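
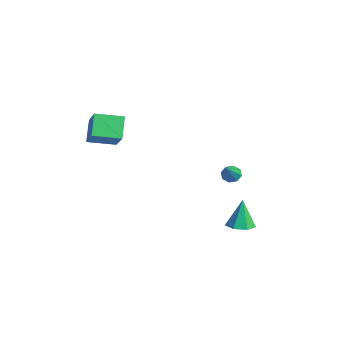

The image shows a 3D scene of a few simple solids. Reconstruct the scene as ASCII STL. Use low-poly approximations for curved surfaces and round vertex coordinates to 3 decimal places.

solid 
facet normal -0.749 0.104 -0.654
outer loop
vertex -4.397 -4.213 3.825
vertex -3.932 -2.7 3.533
vertex -3.509 -4.697 2.731
endloop
endfacet
facet normal -0.289 -0.940 0.181
outer loop
vertex -2.048 -4.9 4.007
vertex -4.397 -4.213 3.825
vertex -3.509 -4.697 2.731
endloop
endfacet
facet normal -0.749 0.104 -0.654
outer loop
vertex -3.509 -4.697 2.731
vertex -3.932 -2.7 3.533
vertex -3.044 -3.184 2.439
endloop
endfacet
facet normal 0.596 -0.325 -0.734
outer loop
vertex -3.044 -3.184 2.439
vertex -2.048 -4.9 4.007
vertex -3.509 -4.697 2.731
endloop
endfacet
facet normal -0.596 0.325 0.734
outer loop
vertex -4.397 -4.213 3.825
vertex -2.471 -2.903 4.809
vertex -3.932 -2.7 3.533
endloop
endfacet
facet normal -0.289 -0.940 0.181
outer loop
vertex -2.936 -4.416 5.101
vertex -4.397 -4.213 3.825
vertex -2.048 -4.9 4.007
endloop
endfacet
facet normal -0.596 0.325 0.734
outer loop
vertex -2.936 -4.416 5.101
vertex -2.471 -2.903 4.809
vertex -4.397 -4.213 3.825
endloop
endfacet
facet normal 0.289 0.940 -0.181
outer loop
vertex -3.932 -2.7 3.533
vertex -2.471 -2.903 4.809
vertex -3.044 -3.184 2.439
endloop
endfacet
facet normal 0.596 -0.325 -0.734
outer loop
vertex -1.583 -3.387 3.715
vertex -2.048 -4.9 4.007
vertex -3.044 -3.184 2.439
endloop
endfacet
facet normal 0.289 0.940 -0.181
outer loop
vertex -3.044 -3.184 2.439
vertex -2.471 -2.903 4.809
vertex -1.583 -3.387 3.715
endloop
endfacet
facet normal 0.749 -0.104 0.654
outer loop
vertex -1.583 -3.387 3.715
vertex -2.936 -4.416 5.101
vertex -2.048 -4.9 4.007
endloop
endfacet
facet normal 0.749 -0.104 0.654
outer loop
vertex -2.471 -2.903 4.809
vertex -2.936 -4.416 5.101
vertex -1.583 -3.387 3.715
endloop
endfacet
facet normal -0.593 0.436 -0.677
outer loop
vertex -2.485 3.56 -1.594
vertex -2.957 3.425 -1.267
vertex -2.587 3.884 -1.296
endloop
endfacet
facet normal 0.906 0.404 -0.129
outer loop
vertex -2.485 3.56 -1.594
vertex -2.587 3.884 -1.296
vertex -1.823 2.595 0.027
endloop
endfacet
facet normal -0.593 0.436 -0.677
outer loop
vertex -2.587 3.884 -1.296
vertex -2.957 3.425 -1.267
vertex -2.906 3.939 -0.981
endloop
endfacet
facet normal 0.534 0.739 0.412
outer loop
vertex -2.587 3.884 -1.296
vertex -2.906 3.939 -0.981
vertex -1.823 2.595 0.027
endloop
endfacet
facet normal -0.593 0.436 -0.678
outer loop
vertex -2.906 3.939 -0.981
vertex -2.957 3.425 -1.267
vertex -3.255 3.693 -0.834
endloop
endfacet
facet normal -0.056 0.570 0.820
outer loop
vertex -2.906 3.939 -0.981
vertex -3.255 3.693 -0.834
vertex -1.823 2.595 0.027
endloop
endfacet
facet normal -0.594 0.434 -0.677
outer loop
vertex -3.255 3.693 -0.834
vertex -2.957 3.425 -1.267
vertex -3.429 3.291 -0.939
endloop
endfacet
facet normal -0.516 -0.001 0.857
outer loop
vertex -3.255 3.693 -0.834
vertex -3.429 3.291 -0.939
vertex -1.823 2.595 0.027
endloop
endfacet
facet normal -0.594 0.435 -0.677
outer loop
vertex -3.429 3.291 -0.939
vertex -2.957 3.425 -1.267
vertex -3.327 2.967 -1.237
endloop
endfacet
facet normal -0.580 -0.643 0.501
outer loop
vertex -3.429 3.291 -0.939
vertex -3.327 2.967 -1.237
vertex -1.823 2.595 0.027
endloop
endfacet
facet normal -0.593 0.435 -0.678
outer loop
vertex -3.327 2.967 -1.237
vertex -2.957 3.425 -1.267
vertex -3.008 2.911 -1.552
endloop
endfacet
facet normal -0.209 -0.977 -0.038
outer loop
vertex -3.327 2.967 -1.237
vertex -3.008 2.911 -1.552
vertex -1.823 2.595 0.027
endloop
endfacet
facet normal -0.594 0.435 -0.677
outer loop
vertex -3.008 2.911 -1.552
vertex -2.957 3.425 -1.267
vertex -2.659 3.157 -1.7
endloop
endfacet
facet normal 0.381 -0.809 -0.448
outer loop
vertex -3.008 2.911 -1.552
vertex -2.659 3.157 -1.7
vertex -1.823 2.595 0.027
endloop
endfacet
facet normal -0.594 0.434 -0.677
outer loop
vertex -2.659 3.157 -1.7
vertex -2.957 3.425 -1.267
vertex -2.485 3.56 -1.594
endloop
endfacet
facet normal 0.842 -0.236 -0.485
outer loop
vertex -2.659 3.157 -1.7
vertex -2.485 3.56 -1.594
vertex -1.823 2.595 0.027
endloop
endfacet
facet normal 0.159 -0.134 -0.978
outer loop
vertex 1.39 2.949 -2.819
vertex 0.879 2.283 -2.811
vertex 0.687 3.088 -2.952
endloop
endfacet
facet normal 0.131 0.946 0.296
outer loop
vertex 1.39 2.949 -2.819
vertex 0.687 3.088 -2.952
vertex 0.601 2.517 -1.089
endloop
endfacet
facet normal 0.157 -0.134 -0.978
outer loop
vertex 0.687 3.088 -2.952
vertex 0.879 2.283 -2.811
vertex 0.128 2.621 -2.978
endloop
endfacet
facet normal -0.634 0.747 0.200
outer loop
vertex 0.687 3.088 -2.952
vertex 0.128 2.621 -2.978
vertex 0.601 2.517 -1.089
endloop
endfacet
facet normal 0.158 -0.133 -0.979
outer loop
vertex 0.128 2.621 -2.978
vertex 0.879 2.283 -2.811
vertex 0.135 1.899 -2.879
endloop
endfacet
facet normal -0.969 0.024 0.244
outer loop
vertex 0.128 2.621 -2.978
vertex 0.135 1.899 -2.879
vertex 0.601 2.517 -1.089
endloop
endfacet
facet normal 0.159 -0.134 -0.978
outer loop
vertex 0.135 1.899 -2.879
vertex 0.879 2.283 -2.811
vertex 0.701 1.466 -2.728
endloop
endfacet
facet normal -0.622 -0.676 0.395
outer loop
vertex 0.135 1.899 -2.879
vertex 0.701 1.466 -2.728
vertex 0.601 2.517 -1.089
endloop
endfacet
facet normal 0.158 -0.134 -0.978
outer loop
vertex 0.701 1.466 -2.728
vertex 0.879 2.283 -2.811
vertex 1.402 1.648 -2.64
endloop
endfacet
facet normal 0.147 -0.829 0.540
outer loop
vertex 0.701 1.466 -2.728
vertex 1.402 1.648 -2.64
vertex 0.601 2.517 -1.089
endloop
endfacet
facet normal 0.157 -0.134 -0.978
outer loop
vertex 1.402 1.648 -2.64
vertex 0.879 2.283 -2.811
vertex 1.708 2.308 -2.681
endloop
endfacet
facet normal 0.759 -0.316 0.569
outer loop
vertex 1.402 1.648 -2.64
vertex 1.708 2.308 -2.681
vertex 0.601 2.517 -1.089
endloop
endfacet
facet normal 0.157 -0.133 -0.979
outer loop
vertex 1.708 2.308 -2.681
vertex 0.879 2.283 -2.811
vertex 1.39 2.949 -2.819
endloop
endfacet
facet normal 0.752 0.472 0.461
outer loop
vertex 1.708 2.308 -2.681
vertex 1.39 2.949 -2.819
vertex 0.601 2.517 -1.089
endloop
endfacet

endsolid


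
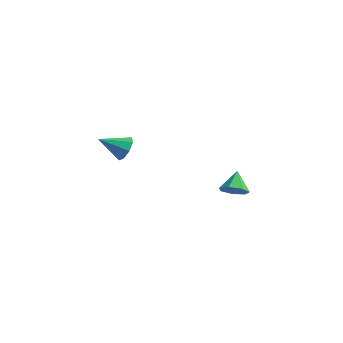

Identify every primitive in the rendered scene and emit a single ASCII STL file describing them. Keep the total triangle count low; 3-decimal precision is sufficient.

solid 
facet normal 0.333 -0.728 -0.599
outer loop
vertex 4.596 -1.888 -3.381
vertex 3.98 -1.731 -3.915
vertex 4.742 -1.401 -3.892
endloop
endfacet
facet normal 0.637 0.459 0.619
outer loop
vertex 4.596 -1.888 -3.381
vertex 4.742 -1.401 -3.892
vertex 3.54 -0.769 -3.125
endloop
endfacet
facet normal 0.333 -0.728 -0.599
outer loop
vertex 4.742 -1.401 -3.892
vertex 3.98 -1.731 -3.915
vertex 4.314 -1.163 -4.42
endloop
endfacet
facet normal 0.472 0.881 0.014
outer loop
vertex 4.742 -1.401 -3.892
vertex 4.314 -1.163 -4.42
vertex 3.54 -0.769 -3.125
endloop
endfacet
facet normal 0.334 -0.728 -0.598
outer loop
vertex 4.314 -1.163 -4.42
vertex 3.98 -1.731 -3.915
vertex 3.635 -1.353 -4.568
endloop
endfacet
facet normal -0.172 0.909 -0.379
outer loop
vertex 4.314 -1.163 -4.42
vertex 3.635 -1.353 -4.568
vertex 3.54 -0.769 -3.125
endloop
endfacet
facet normal 0.333 -0.729 -0.598
outer loop
vertex 3.635 -1.353 -4.568
vertex 3.98 -1.731 -3.915
vertex 3.216 -1.827 -4.224
endloop
endfacet
facet normal -0.810 0.523 -0.265
outer loop
vertex 3.635 -1.353 -4.568
vertex 3.216 -1.827 -4.224
vertex 3.54 -0.769 -3.125
endloop
endfacet
facet normal 0.333 -0.729 -0.598
outer loop
vertex 3.216 -1.827 -4.224
vertex 3.98 -1.731 -3.915
vertex 3.372 -2.229 -3.647
endloop
endfacet
facet normal -0.963 0.014 0.270
outer loop
vertex 3.216 -1.827 -4.224
vertex 3.372 -2.229 -3.647
vertex 3.54 -0.769 -3.125
endloop
endfacet
facet normal 0.333 -0.729 -0.598
outer loop
vertex 3.372 -2.229 -3.647
vertex 3.98 -1.731 -3.915
vertex 3.986 -2.256 -3.272
endloop
endfacet
facet normal -0.514 -0.236 0.825
outer loop
vertex 3.372 -2.229 -3.647
vertex 3.986 -2.256 -3.272
vertex 3.54 -0.769 -3.125
endloop
endfacet
facet normal 0.333 -0.729 -0.598
outer loop
vertex 3.986 -2.256 -3.272
vertex 3.98 -1.731 -3.915
vertex 4.596 -1.888 -3.381
endloop
endfacet
facet normal 0.198 -0.038 0.980
outer loop
vertex 3.986 -2.256 -3.272
vertex 4.596 -1.888 -3.381
vertex 3.54 -0.769 -3.125
endloop
endfacet
facet normal 0.692 0.525 -0.497
outer loop
vertex -2.438 -2.232 -3.198
vertex -3.036 -1.776 -3.549
vertex -2.583 -1.717 -2.856
endloop
endfacet
facet normal 0.338 -0.453 0.825
outer loop
vertex -2.438 -2.232 -3.198
vertex -2.583 -1.717 -2.856
vertex -4.204 -2.664 -2.711
endloop
endfacet
facet normal 0.691 0.525 -0.496
outer loop
vertex -2.583 -1.717 -2.856
vertex -3.036 -1.776 -3.549
vertex -2.994 -1.237 -2.92
endloop
endfacet
facet normal 0.008 0.139 0.990
outer loop
vertex -2.583 -1.717 -2.856
vertex -2.994 -1.237 -2.92
vertex -4.204 -2.664 -2.711
endloop
endfacet
facet normal 0.692 0.524 -0.496
outer loop
vertex -2.994 -1.237 -2.92
vertex -3.036 -1.776 -3.549
vertex -3.429 -1.072 -3.353
endloop
endfacet
facet normal -0.495 0.521 0.695
outer loop
vertex -2.994 -1.237 -2.92
vertex -3.429 -1.072 -3.353
vertex -4.204 -2.664 -2.711
endloop
endfacet
facet normal 0.691 0.524 -0.497
outer loop
vertex -3.429 -1.072 -3.353
vertex -3.036 -1.776 -3.549
vertex -3.634 -1.321 -3.901
endloop
endfacet
facet normal -0.875 0.471 0.113
outer loop
vertex -3.429 -1.072 -3.353
vertex -3.634 -1.321 -3.901
vertex -4.204 -2.664 -2.711
endloop
endfacet
facet normal 0.692 0.525 -0.496
outer loop
vertex -3.634 -1.321 -3.901
vertex -3.036 -1.776 -3.549
vertex -3.488 -1.836 -4.243
endloop
endfacet
facet normal -0.909 0.018 -0.415
outer loop
vertex -3.634 -1.321 -3.901
vertex -3.488 -1.836 -4.243
vertex -4.204 -2.664 -2.711
endloop
endfacet
facet normal 0.692 0.525 -0.496
outer loop
vertex -3.488 -1.836 -4.243
vertex -3.036 -1.776 -3.549
vertex -3.078 -2.316 -4.179
endloop
endfacet
facet normal -0.579 -0.572 -0.580
outer loop
vertex -3.488 -1.836 -4.243
vertex -3.078 -2.316 -4.179
vertex -4.204 -2.664 -2.711
endloop
endfacet
facet normal 0.691 0.526 -0.497
outer loop
vertex -3.078 -2.316 -4.179
vertex -3.036 -1.776 -3.549
vertex -2.642 -2.48 -3.746
endloop
endfacet
facet normal -0.076 -0.955 -0.285
outer loop
vertex -3.078 -2.316 -4.179
vertex -2.642 -2.48 -3.746
vertex -4.204 -2.664 -2.711
endloop
endfacet
facet normal 0.692 0.526 -0.495
outer loop
vertex -2.642 -2.48 -3.746
vertex -3.036 -1.776 -3.549
vertex -2.438 -2.232 -3.198
endloop
endfacet
facet normal 0.303 -0.905 0.297
outer loop
vertex -2.642 -2.48 -3.746
vertex -2.438 -2.232 -3.198
vertex -4.204 -2.664 -2.711
endloop
endfacet

endsolid


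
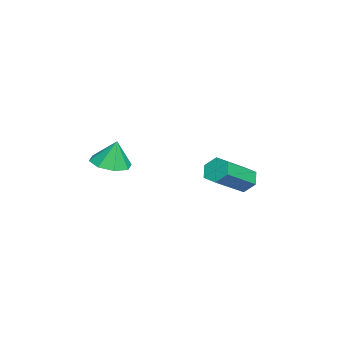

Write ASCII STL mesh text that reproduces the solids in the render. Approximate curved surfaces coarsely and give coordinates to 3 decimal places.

solid 
facet normal -0.014 -0.235 -0.972
outer loop
vertex 4.308 -0.79 -0.319
vertex 3.471 -0.44 -0.392
vertex 4.316 -0.113 -0.483
endloop
endfacet
facet normal 0.843 0.117 0.525
outer loop
vertex 4.308 -0.79 -0.319
vertex 4.316 -0.113 -0.483
vertex 3.489 -0.14 0.852
endloop
endfacet
facet normal -0.014 -0.234 -0.972
outer loop
vertex 4.316 -0.113 -0.483
vertex 3.471 -0.44 -0.392
vertex 3.829 0.373 -0.593
endloop
endfacet
facet normal 0.605 0.695 0.389
outer loop
vertex 4.316 -0.113 -0.483
vertex 3.829 0.373 -0.593
vertex 3.489 -0.14 0.852
endloop
endfacet
facet normal -0.014 -0.234 -0.972
outer loop
vertex 3.829 0.373 -0.593
vertex 3.471 -0.44 -0.392
vertex 3.132 0.382 -0.585
endloop
endfacet
facet normal 0.016 0.941 0.338
outer loop
vertex 3.829 0.373 -0.593
vertex 3.132 0.382 -0.585
vertex 3.489 -0.14 0.852
endloop
endfacet
facet normal -0.013 -0.234 -0.972
outer loop
vertex 3.132 0.382 -0.585
vertex 3.471 -0.44 -0.392
vertex 2.635 -0.09 -0.465
endloop
endfacet
facet normal -0.578 0.711 0.402
outer loop
vertex 3.132 0.382 -0.585
vertex 2.635 -0.09 -0.465
vertex 3.489 -0.14 0.852
endloop
endfacet
facet normal -0.013 -0.234 -0.972
outer loop
vertex 2.635 -0.09 -0.465
vertex 3.471 -0.44 -0.392
vertex 2.627 -0.767 -0.302
endloop
endfacet
facet normal -0.828 0.140 0.542
outer loop
vertex 2.635 -0.09 -0.465
vertex 2.627 -0.767 -0.302
vertex 3.489 -0.14 0.852
endloop
endfacet
facet normal -0.013 -0.234 -0.972
outer loop
vertex 2.627 -0.767 -0.302
vertex 3.471 -0.44 -0.392
vertex 3.114 -1.252 -0.192
endloop
endfacet
facet normal -0.590 -0.438 0.678
outer loop
vertex 2.627 -0.767 -0.302
vertex 3.114 -1.252 -0.192
vertex 3.489 -0.14 0.852
endloop
endfacet
facet normal -0.013 -0.234 -0.972
outer loop
vertex 3.114 -1.252 -0.192
vertex 3.471 -0.44 -0.392
vertex 3.811 -1.262 -0.199
endloop
endfacet
facet normal -0.002 -0.684 0.729
outer loop
vertex 3.114 -1.252 -0.192
vertex 3.811 -1.262 -0.199
vertex 3.489 -0.14 0.852
endloop
endfacet
facet normal -0.013 -0.234 -0.972
outer loop
vertex 3.811 -1.262 -0.199
vertex 3.471 -0.44 -0.392
vertex 4.308 -0.79 -0.319
endloop
endfacet
facet normal 0.592 -0.454 0.666
outer loop
vertex 3.811 -1.262 -0.199
vertex 4.308 -0.79 -0.319
vertex 3.489 -0.14 0.852
endloop
endfacet
facet normal -0.676 0.501 -0.541
outer loop
vertex -1.873 4.468 -4.146
vertex -2.346 4.428 -3.592
vertex -1.888 4.994 -3.64
endloop
endfacet
facet normal 0.737 0.479 -0.477
outer loop
vertex -1.873 4.468 -4.146
vertex -1.888 4.994 -3.64
vertex -0.42 3.392 -2.982
endloop
endfacet
facet normal 0.737 0.479 -0.477
outer loop
vertex -0.42 3.392 -2.982
vertex -1.888 4.994 -3.64
vertex -0.435 3.918 -2.477
endloop
endfacet
facet normal 0.675 -0.501 0.542
outer loop
vertex -0.42 3.392 -2.982
vertex -0.435 3.918 -2.477
vertex -0.894 3.352 -2.428
endloop
endfacet
facet normal -0.676 0.501 -0.541
outer loop
vertex -1.888 4.994 -3.64
vertex -2.346 4.428 -3.592
vertex -2.361 4.954 -3.086
endloop
endfacet
facet normal 0.350 0.864 0.362
outer loop
vertex -1.888 4.994 -3.64
vertex -2.361 4.954 -3.086
vertex -0.435 3.918 -2.477
endloop
endfacet
facet normal 0.350 0.864 0.362
outer loop
vertex -0.435 3.918 -2.477
vertex -2.361 4.954 -3.086
vertex -0.909 3.878 -1.922
endloop
endfacet
facet normal 0.676 -0.501 0.541
outer loop
vertex -0.435 3.918 -2.477
vertex -0.909 3.878 -1.922
vertex -0.894 3.352 -2.428
endloop
endfacet
facet normal -0.675 0.501 -0.541
outer loop
vertex -2.361 4.954 -3.086
vertex -2.346 4.428 -3.592
vertex -2.82 4.388 -3.038
endloop
endfacet
facet normal -0.387 0.385 0.838
outer loop
vertex -2.361 4.954 -3.086
vertex -2.82 4.388 -3.038
vertex -0.909 3.878 -1.922
endloop
endfacet
facet normal -0.387 0.384 0.838
outer loop
vertex -0.909 3.878 -1.922
vertex -2.82 4.388 -3.038
vertex -1.367 3.312 -1.874
endloop
endfacet
facet normal 0.676 -0.501 0.541
outer loop
vertex -0.909 3.878 -1.922
vertex -1.367 3.312 -1.874
vertex -0.894 3.352 -2.428
endloop
endfacet
facet normal -0.675 0.501 -0.542
outer loop
vertex -2.82 4.388 -3.038
vertex -2.346 4.428 -3.592
vertex -2.805 3.862 -3.543
endloop
endfacet
facet normal -0.737 -0.479 0.477
outer loop
vertex -2.82 4.388 -3.038
vertex -2.805 3.862 -3.543
vertex -1.367 3.312 -1.874
endloop
endfacet
facet normal -0.737 -0.480 0.477
outer loop
vertex -1.367 3.312 -1.874
vertex -2.805 3.862 -3.543
vertex -1.352 2.786 -2.38
endloop
endfacet
facet normal 0.676 -0.501 0.541
outer loop
vertex -1.367 3.312 -1.874
vertex -1.352 2.786 -2.38
vertex -0.894 3.352 -2.428
endloop
endfacet
facet normal -0.676 0.501 -0.541
outer loop
vertex -2.805 3.862 -3.543
vertex -2.346 4.428 -3.592
vertex -2.331 3.902 -4.098
endloop
endfacet
facet normal -0.350 -0.864 -0.362
outer loop
vertex -2.805 3.862 -3.543
vertex -2.331 3.902 -4.098
vertex -1.352 2.786 -2.38
endloop
endfacet
facet normal -0.350 -0.864 -0.362
outer loop
vertex -1.352 2.786 -2.38
vertex -2.331 3.902 -4.098
vertex -0.879 2.826 -2.934
endloop
endfacet
facet normal 0.676 -0.501 0.541
outer loop
vertex -1.352 2.786 -2.38
vertex -0.879 2.826 -2.934
vertex -0.894 3.352 -2.428
endloop
endfacet
facet normal -0.676 0.501 -0.541
outer loop
vertex -2.331 3.902 -4.098
vertex -2.346 4.428 -3.592
vertex -1.873 4.468 -4.146
endloop
endfacet
facet normal 0.387 -0.384 -0.838
outer loop
vertex -2.331 3.902 -4.098
vertex -1.873 4.468 -4.146
vertex -0.879 2.826 -2.934
endloop
endfacet
facet normal 0.387 -0.385 -0.838
outer loop
vertex -0.879 2.826 -2.934
vertex -1.873 4.468 -4.146
vertex -0.42 3.392 -2.982
endloop
endfacet
facet normal 0.675 -0.501 0.541
outer loop
vertex -0.879 2.826 -2.934
vertex -0.42 3.392 -2.982
vertex -0.894 3.352 -2.428
endloop
endfacet

endsolid


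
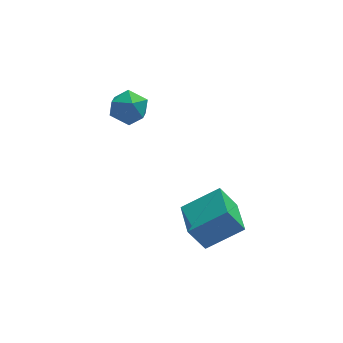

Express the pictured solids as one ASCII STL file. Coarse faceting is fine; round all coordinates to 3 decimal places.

solid 
facet normal -0.938 0.331 0.103
outer loop
vertex -3.268 1.999 0.654
vertex -3.208 1.974 1.282
vertex -3.056 2.501 0.971
endloop
endfacet
facet normal -0.643 0.584 -0.495
outer loop
vertex -3.268 1.999 0.654
vertex -3.056 2.501 0.971
vertex -2.786 2.335 0.425
endloop
endfacet
facet normal -0.444 0.026 -0.896
outer loop
vertex -3.268 1.999 0.654
vertex -2.786 2.335 0.425
vertex -2.771 1.705 0.399
endloop
endfacet
facet normal -0.616 -0.570 -0.544
outer loop
vertex -3.268 1.999 0.654
vertex -2.771 1.705 0.399
vertex -3.032 1.482 0.928
endloop
endfacet
facet normal -0.921 -0.382 0.073
outer loop
vertex -3.268 1.999 0.654
vertex -3.032 1.482 0.928
vertex -3.208 1.974 1.282
endloop
endfacet
facet normal -0.055 0.947 -0.315
outer loop
vertex -2.786 2.335 0.425
vertex -3.056 2.501 0.971
vertex -2.428 2.518 0.912
endloop
endfacet
facet normal -0.533 0.539 0.652
outer loop
vertex -3.056 2.501 0.971
vertex -3.208 1.974 1.282
vertex -2.689 2.295 1.441
endloop
endfacet
facet normal -0.507 -0.616 0.604
outer loop
vertex -3.208 1.974 1.282
vertex -3.032 1.482 0.928
vertex -2.674 1.665 1.415
endloop
endfacet
facet normal -0.012 -0.919 -0.393
outer loop
vertex -3.032 1.482 0.928
vertex -2.771 1.705 0.399
vertex -2.404 1.499 0.869
endloop
endfacet
facet normal 0.266 0.046 -0.963
outer loop
vertex -2.771 1.705 0.399
vertex -2.786 2.335 0.425
vertex -2.252 2.026 0.558
endloop
endfacet
facet normal 0.616 0.570 0.544
outer loop
vertex -2.192 2.001 1.186
vertex -2.428 2.518 0.912
vertex -2.689 2.295 1.441
endloop
endfacet
facet normal 0.444 -0.026 0.896
outer loop
vertex -2.192 2.001 1.186
vertex -2.689 2.295 1.441
vertex -2.674 1.665 1.415
endloop
endfacet
facet normal 0.643 -0.584 0.495
outer loop
vertex -2.192 2.001 1.186
vertex -2.674 1.665 1.415
vertex -2.404 1.499 0.869
endloop
endfacet
facet normal 0.938 -0.331 -0.103
outer loop
vertex -2.192 2.001 1.186
vertex -2.404 1.499 0.869
vertex -2.252 2.026 0.558
endloop
endfacet
facet normal 0.921 0.382 -0.073
outer loop
vertex -2.192 2.001 1.186
vertex -2.252 2.026 0.558
vertex -2.428 2.518 0.912
endloop
endfacet
facet normal 0.012 0.919 0.393
outer loop
vertex -2.689 2.295 1.441
vertex -2.428 2.518 0.912
vertex -3.056 2.501 0.971
endloop
endfacet
facet normal -0.266 -0.046 0.963
outer loop
vertex -2.674 1.665 1.415
vertex -2.689 2.295 1.441
vertex -3.208 1.974 1.282
endloop
endfacet
facet normal 0.055 -0.947 0.315
outer loop
vertex -2.404 1.499 0.869
vertex -2.674 1.665 1.415
vertex -3.032 1.482 0.928
endloop
endfacet
facet normal 0.533 -0.539 -0.652
outer loop
vertex -2.252 2.026 0.558
vertex -2.404 1.499 0.869
vertex -2.771 1.705 0.399
endloop
endfacet
facet normal 0.507 0.616 -0.604
outer loop
vertex -2.428 2.518 0.912
vertex -2.252 2.026 0.558
vertex -2.786 2.335 0.425
endloop
endfacet
facet normal -0.512 0.089 0.854
outer loop
vertex -0.422 -0.696 -1.649
vertex -0.404 0.488 -1.762
vertex -1.547 -0.743 -2.318
endloop
endfacet
facet normal -0.015 -0.995 0.094
outer loop
vertex -1.056 -0.828 -3.138
vertex -0.422 -0.696 -1.649
vertex -1.547 -0.743 -2.318
endloop
endfacet
facet normal -0.511 0.089 0.855
outer loop
vertex -1.547 -0.743 -2.318
vertex -0.404 0.488 -1.762
vertex -1.529 0.442 -2.43
endloop
endfacet
facet normal -0.859 -0.035 -0.511
outer loop
vertex -1.529 0.442 -2.43
vertex -1.056 -0.828 -3.138
vertex -1.547 -0.743 -2.318
endloop
endfacet
facet normal 0.859 0.036 0.511
outer loop
vertex -0.422 -0.696 -1.649
vertex 0.087 0.403 -2.582
vertex -0.404 0.488 -1.762
endloop
endfacet
facet normal -0.016 -0.995 0.095
outer loop
vertex 0.069 -0.782 -2.47
vertex -0.422 -0.696 -1.649
vertex -1.056 -0.828 -3.138
endloop
endfacet
facet normal 0.859 0.035 0.510
outer loop
vertex 0.069 -0.782 -2.47
vertex 0.087 0.403 -2.582
vertex -0.422 -0.696 -1.649
endloop
endfacet
facet normal 0.015 0.995 -0.094
outer loop
vertex -0.404 0.488 -1.762
vertex 0.087 0.403 -2.582
vertex -1.529 0.442 -2.43
endloop
endfacet
facet normal -0.859 -0.036 -0.510
outer loop
vertex -1.038 0.356 -3.251
vertex -1.056 -0.828 -3.138
vertex -1.529 0.442 -2.43
endloop
endfacet
facet normal 0.015 0.995 -0.095
outer loop
vertex -1.529 0.442 -2.43
vertex 0.087 0.403 -2.582
vertex -1.038 0.356 -3.251
endloop
endfacet
facet normal 0.511 -0.089 -0.855
outer loop
vertex -1.038 0.356 -3.251
vertex 0.069 -0.782 -2.47
vertex -1.056 -0.828 -3.138
endloop
endfacet
facet normal 0.512 -0.089 -0.855
outer loop
vertex 0.087 0.403 -2.582
vertex 0.069 -0.782 -2.47
vertex -1.038 0.356 -3.251
endloop
endfacet

endsolid


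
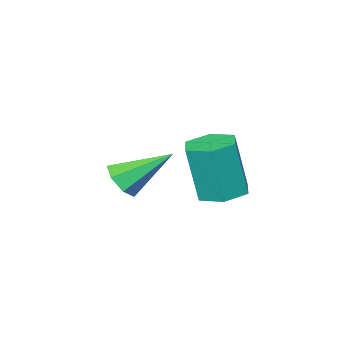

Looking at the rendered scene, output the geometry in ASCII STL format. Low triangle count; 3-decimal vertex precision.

solid 
facet normal 0.617 -0.514 -0.596
outer loop
vertex 3.371 -3.88 -2.877
vertex 3.021 -3.555 -3.52
vertex 3.649 -3.285 -3.103
endloop
endfacet
facet normal 0.439 0.133 0.889
outer loop
vertex 3.371 -3.88 -2.877
vertex 3.649 -3.285 -3.103
vertex 1.739 -2.485 -2.28
endloop
endfacet
facet normal 0.617 -0.515 -0.595
outer loop
vertex 3.649 -3.285 -3.103
vertex 3.021 -3.555 -3.52
vertex 3.454 -2.894 -3.643
endloop
endfacet
facet normal 0.493 0.780 0.386
outer loop
vertex 3.649 -3.285 -3.103
vertex 3.454 -2.894 -3.643
vertex 1.739 -2.485 -2.28
endloop
endfacet
facet normal 0.616 -0.515 -0.596
outer loop
vertex 3.454 -2.894 -3.643
vertex 3.021 -3.555 -3.52
vertex 2.933 -3.001 -4.089
endloop
endfacet
facet normal 0.024 0.965 -0.260
outer loop
vertex 3.454 -2.894 -3.643
vertex 2.933 -3.001 -4.089
vertex 1.739 -2.485 -2.28
endloop
endfacet
facet normal 0.617 -0.514 -0.596
outer loop
vertex 2.933 -3.001 -4.089
vertex 3.021 -3.555 -3.52
vertex 2.479 -3.525 -4.107
endloop
endfacet
facet normal -0.615 0.552 -0.563
outer loop
vertex 2.933 -3.001 -4.089
vertex 2.479 -3.525 -4.107
vertex 1.739 -2.485 -2.28
endloop
endfacet
facet normal 0.617 -0.515 -0.596
outer loop
vertex 2.479 -3.525 -4.107
vertex 3.021 -3.555 -3.52
vertex 2.433 -4.072 -3.682
endloop
endfacet
facet normal -0.943 -0.151 -0.296
outer loop
vertex 2.479 -3.525 -4.107
vertex 2.433 -4.072 -3.682
vertex 1.739 -2.485 -2.28
endloop
endfacet
facet normal 0.617 -0.514 -0.596
outer loop
vertex 2.433 -4.072 -3.682
vertex 3.021 -3.555 -3.52
vertex 2.83 -4.23 -3.135
endloop
endfacet
facet normal -0.713 -0.613 0.341
outer loop
vertex 2.433 -4.072 -3.682
vertex 2.83 -4.23 -3.135
vertex 1.739 -2.485 -2.28
endloop
endfacet
facet normal 0.617 -0.514 -0.596
outer loop
vertex 2.83 -4.23 -3.135
vertex 3.021 -3.555 -3.52
vertex 3.371 -3.88 -2.877
endloop
endfacet
facet normal -0.099 -0.487 0.868
outer loop
vertex 2.83 -4.23 -3.135
vertex 3.371 -3.88 -2.877
vertex 1.739 -2.485 -2.28
endloop
endfacet
facet normal -0.130 0.148 -0.980
outer loop
vertex 2.457 0.985 -2.857
vertex 1.898 0.281 -2.889
vertex 1.575 1.104 -2.722
endloop
endfacet
facet normal 0.152 0.980 0.127
outer loop
vertex 2.457 0.985 -2.857
vertex 1.575 1.104 -2.722
vertex 2.741 0.664 -0.72
endloop
endfacet
facet normal 0.152 0.980 0.127
outer loop
vertex 2.741 0.664 -0.72
vertex 1.575 1.104 -2.722
vertex 1.859 0.783 -0.585
endloop
endfacet
facet normal 0.130 -0.146 0.981
outer loop
vertex 2.741 0.664 -0.72
vertex 1.859 0.783 -0.585
vertex 2.182 -0.041 -0.751
endloop
endfacet
facet normal -0.130 0.148 -0.980
outer loop
vertex 1.575 1.104 -2.722
vertex 1.898 0.281 -2.889
vertex 1.016 0.399 -2.754
endloop
endfacet
facet normal -0.773 0.604 0.193
outer loop
vertex 1.575 1.104 -2.722
vertex 1.016 0.399 -2.754
vertex 1.859 0.783 -0.585
endloop
endfacet
facet normal -0.773 0.604 0.193
outer loop
vertex 1.859 0.783 -0.585
vertex 1.016 0.399 -2.754
vertex 1.3 0.078 -0.616
endloop
endfacet
facet normal 0.130 -0.146 0.981
outer loop
vertex 1.859 0.783 -0.585
vertex 1.3 0.078 -0.616
vertex 2.182 -0.041 -0.751
endloop
endfacet
facet normal -0.130 0.147 -0.981
outer loop
vertex 1.016 0.399 -2.754
vertex 1.898 0.281 -2.889
vertex 1.339 -0.424 -2.92
endloop
endfacet
facet normal -0.924 -0.376 0.066
outer loop
vertex 1.016 0.399 -2.754
vertex 1.339 -0.424 -2.92
vertex 1.3 0.078 -0.616
endloop
endfacet
facet normal -0.924 -0.376 0.066
outer loop
vertex 1.3 0.078 -0.616
vertex 1.339 -0.424 -2.92
vertex 1.623 -0.745 -0.783
endloop
endfacet
facet normal 0.130 -0.148 0.980
outer loop
vertex 1.3 0.078 -0.616
vertex 1.623 -0.745 -0.783
vertex 2.182 -0.041 -0.751
endloop
endfacet
facet normal -0.130 0.146 -0.981
outer loop
vertex 1.339 -0.424 -2.92
vertex 1.898 0.281 -2.889
vertex 2.221 -0.543 -3.055
endloop
endfacet
facet normal -0.152 -0.980 -0.127
outer loop
vertex 1.339 -0.424 -2.92
vertex 2.221 -0.543 -3.055
vertex 1.623 -0.745 -0.783
endloop
endfacet
facet normal -0.152 -0.980 -0.127
outer loop
vertex 1.623 -0.745 -0.783
vertex 2.221 -0.543 -3.055
vertex 2.505 -0.864 -0.918
endloop
endfacet
facet normal 0.130 -0.148 0.980
outer loop
vertex 1.623 -0.745 -0.783
vertex 2.505 -0.864 -0.918
vertex 2.182 -0.041 -0.751
endloop
endfacet
facet normal -0.130 0.146 -0.981
outer loop
vertex 2.221 -0.543 -3.055
vertex 1.898 0.281 -2.889
vertex 2.78 0.162 -3.024
endloop
endfacet
facet normal 0.773 -0.604 -0.193
outer loop
vertex 2.221 -0.543 -3.055
vertex 2.78 0.162 -3.024
vertex 2.505 -0.864 -0.918
endloop
endfacet
facet normal 0.773 -0.604 -0.193
outer loop
vertex 2.505 -0.864 -0.918
vertex 2.78 0.162 -3.024
vertex 3.064 -0.159 -0.886
endloop
endfacet
facet normal 0.130 -0.148 0.980
outer loop
vertex 2.505 -0.864 -0.918
vertex 3.064 -0.159 -0.886
vertex 2.182 -0.041 -0.751
endloop
endfacet
facet normal -0.130 0.148 -0.980
outer loop
vertex 2.78 0.162 -3.024
vertex 1.898 0.281 -2.889
vertex 2.457 0.985 -2.857
endloop
endfacet
facet normal 0.924 0.376 -0.066
outer loop
vertex 2.78 0.162 -3.024
vertex 2.457 0.985 -2.857
vertex 3.064 -0.159 -0.886
endloop
endfacet
facet normal 0.924 0.376 -0.066
outer loop
vertex 3.064 -0.159 -0.886
vertex 2.457 0.985 -2.857
vertex 2.741 0.664 -0.72
endloop
endfacet
facet normal 0.130 -0.147 0.981
outer loop
vertex 3.064 -0.159 -0.886
vertex 2.741 0.664 -0.72
vertex 2.182 -0.041 -0.751
endloop
endfacet

endsolid


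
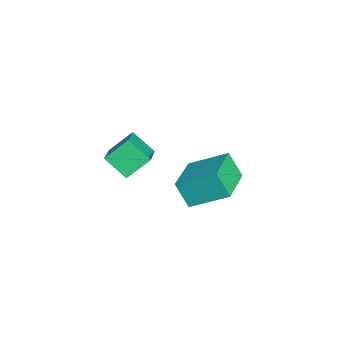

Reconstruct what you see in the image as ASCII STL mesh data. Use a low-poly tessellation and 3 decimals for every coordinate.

solid 
facet normal -0.938 0.292 -0.186
outer loop
vertex -4.624 2.381 -0.453
vertex -4.296 4.002 0.441
vertex -4.232 2.923 -1.579
endloop
endfacet
facet normal -0.174 -0.862 -0.476
outer loop
vertex -2.224 2.298 -1.181
vertex -4.624 2.381 -0.453
vertex -4.232 2.923 -1.579
endloop
endfacet
facet normal -0.938 0.292 -0.186
outer loop
vertex -4.232 2.923 -1.579
vertex -4.296 4.002 0.441
vertex -3.904 4.544 -0.685
endloop
endfacet
facet normal 0.299 0.414 -0.860
outer loop
vertex -3.904 4.544 -0.685
vertex -2.224 2.298 -1.181
vertex -4.232 2.923 -1.579
endloop
endfacet
facet normal -0.299 -0.414 0.860
outer loop
vertex -4.624 2.381 -0.453
vertex -2.288 3.377 0.839
vertex -4.296 4.002 0.441
endloop
endfacet
facet normal -0.174 -0.862 -0.476
outer loop
vertex -2.616 1.756 -0.055
vertex -4.624 2.381 -0.453
vertex -2.224 2.298 -1.181
endloop
endfacet
facet normal -0.299 -0.414 0.860
outer loop
vertex -2.616 1.756 -0.055
vertex -2.288 3.377 0.839
vertex -4.624 2.381 -0.453
endloop
endfacet
facet normal 0.174 0.862 0.476
outer loop
vertex -4.296 4.002 0.441
vertex -2.288 3.377 0.839
vertex -3.904 4.544 -0.685
endloop
endfacet
facet normal 0.299 0.414 -0.860
outer loop
vertex -1.896 3.919 -0.287
vertex -2.224 2.298 -1.181
vertex -3.904 4.544 -0.685
endloop
endfacet
facet normal 0.174 0.862 0.476
outer loop
vertex -3.904 4.544 -0.685
vertex -2.288 3.377 0.839
vertex -1.896 3.919 -0.287
endloop
endfacet
facet normal 0.938 -0.292 0.186
outer loop
vertex -1.896 3.919 -0.287
vertex -2.616 1.756 -0.055
vertex -2.224 2.298 -1.181
endloop
endfacet
facet normal 0.938 -0.292 0.186
outer loop
vertex -2.288 3.377 0.839
vertex -2.616 1.756 -0.055
vertex -1.896 3.919 -0.287
endloop
endfacet
facet normal -0.408 -0.670 0.620
outer loop
vertex 0.508 -0.991 4.202
vertex 0.165 -0.069 4.973
vertex -1.347 -0.816 3.169
endloop
endfacet
facet normal 0.274 -0.737 -0.617
outer loop
vertex -0.845 0.009 2.407
vertex 0.508 -0.991 4.202
vertex -1.347 -0.816 3.169
endloop
endfacet
facet normal -0.408 -0.670 0.620
outer loop
vertex -1.347 -0.816 3.169
vertex 0.165 -0.069 4.973
vertex -1.69 0.106 3.94
endloop
endfacet
facet normal -0.871 0.082 -0.485
outer loop
vertex -1.69 0.106 3.94
vertex -0.845 0.009 2.407
vertex -1.347 -0.816 3.169
endloop
endfacet
facet normal 0.871 -0.082 0.485
outer loop
vertex 0.508 -0.991 4.202
vertex 0.667 0.756 4.211
vertex 0.165 -0.069 4.973
endloop
endfacet
facet normal 0.274 -0.737 -0.617
outer loop
vertex 1.01 -0.166 3.44
vertex 0.508 -0.991 4.202
vertex -0.845 0.009 2.407
endloop
endfacet
facet normal 0.871 -0.082 0.485
outer loop
vertex 1.01 -0.166 3.44
vertex 0.667 0.756 4.211
vertex 0.508 -0.991 4.202
endloop
endfacet
facet normal -0.274 0.737 0.617
outer loop
vertex 0.165 -0.069 4.973
vertex 0.667 0.756 4.211
vertex -1.69 0.106 3.94
endloop
endfacet
facet normal -0.871 0.082 -0.485
outer loop
vertex -1.188 0.931 3.178
vertex -0.845 0.009 2.407
vertex -1.69 0.106 3.94
endloop
endfacet
facet normal -0.274 0.737 0.617
outer loop
vertex -1.69 0.106 3.94
vertex 0.667 0.756 4.211
vertex -1.188 0.931 3.178
endloop
endfacet
facet normal 0.408 0.670 -0.620
outer loop
vertex -1.188 0.931 3.178
vertex 1.01 -0.166 3.44
vertex -0.845 0.009 2.407
endloop
endfacet
facet normal 0.408 0.670 -0.620
outer loop
vertex 0.667 0.756 4.211
vertex 1.01 -0.166 3.44
vertex -1.188 0.931 3.178
endloop
endfacet

endsolid


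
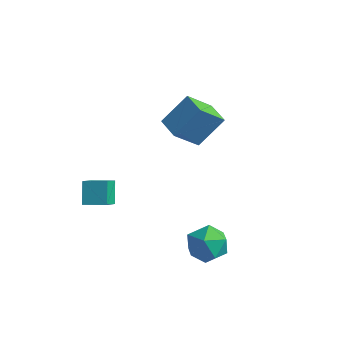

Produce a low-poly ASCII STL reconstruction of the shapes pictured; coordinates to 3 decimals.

solid 
facet normal -0.351 0.583 0.732
outer loop
vertex -3.11 -1.908 -2.474
vertex -2.151 -1.543 -2.305
vertex -3.302 -1.044 -3.254
endloop
endfacet
facet normal -0.922 -0.351 -0.162
outer loop
vertex -2.909 -1.697 -4.075
vertex -3.11 -1.908 -2.474
vertex -3.302 -1.044 -3.254
endloop
endfacet
facet normal -0.351 0.583 0.732
outer loop
vertex -3.302 -1.044 -3.254
vertex -2.151 -1.543 -2.305
vertex -2.343 -0.679 -3.085
endloop
endfacet
facet normal -0.163 0.733 -0.661
outer loop
vertex -2.343 -0.679 -3.085
vertex -2.909 -1.697 -4.075
vertex -3.302 -1.044 -3.254
endloop
endfacet
facet normal 0.163 -0.733 0.661
outer loop
vertex -3.11 -1.908 -2.474
vertex -1.758 -2.196 -3.126
vertex -2.151 -1.543 -2.305
endloop
endfacet
facet normal -0.922 -0.351 -0.162
outer loop
vertex -2.717 -2.561 -3.295
vertex -3.11 -1.908 -2.474
vertex -2.909 -1.697 -4.075
endloop
endfacet
facet normal 0.163 -0.733 0.661
outer loop
vertex -2.717 -2.561 -3.295
vertex -1.758 -2.196 -3.126
vertex -3.11 -1.908 -2.474
endloop
endfacet
facet normal 0.922 0.351 0.162
outer loop
vertex -2.151 -1.543 -2.305
vertex -1.758 -2.196 -3.126
vertex -2.343 -0.679 -3.085
endloop
endfacet
facet normal -0.163 0.733 -0.661
outer loop
vertex -1.95 -1.332 -3.906
vertex -2.909 -1.697 -4.075
vertex -2.343 -0.679 -3.085
endloop
endfacet
facet normal 0.922 0.351 0.162
outer loop
vertex -2.343 -0.679 -3.085
vertex -1.758 -2.196 -3.126
vertex -1.95 -1.332 -3.906
endloop
endfacet
facet normal 0.351 -0.583 -0.732
outer loop
vertex -1.95 -1.332 -3.906
vertex -2.717 -2.561 -3.295
vertex -2.909 -1.697 -4.075
endloop
endfacet
facet normal 0.351 -0.583 -0.732
outer loop
vertex -1.758 -2.196 -3.126
vertex -2.717 -2.561 -3.295
vertex -1.95 -1.332 -3.906
endloop
endfacet
facet normal -0.722 0.413 -0.555
outer loop
vertex 2.558 -1.333 -4.407
vertex 1.961 -2.055 -4.168
vertex 1.998 -1.257 -3.622
endloop
endfacet
facet normal -0.286 0.913 -0.292
outer loop
vertex 2.558 -1.333 -4.407
vertex 1.998 -1.257 -3.622
vertex 2.918 -0.959 -3.591
endloop
endfacet
facet normal 0.376 0.769 -0.518
outer loop
vertex 2.558 -1.333 -4.407
vertex 2.918 -0.959 -3.591
vertex 3.449 -1.573 -4.117
endloop
endfacet
facet normal 0.348 0.180 -0.920
outer loop
vertex 2.558 -1.333 -4.407
vertex 3.449 -1.573 -4.117
vertex 2.858 -2.25 -4.473
endloop
endfacet
facet normal -0.329 -0.040 -0.943
outer loop
vertex 2.558 -1.333 -4.407
vertex 2.858 -2.25 -4.473
vertex 1.961 -2.055 -4.168
endloop
endfacet
facet normal -0.293 0.859 0.419
outer loop
vertex 2.918 -0.959 -3.591
vertex 1.998 -1.257 -3.622
vertex 2.542 -1.45 -2.847
endloop
endfacet
facet normal -0.999 0.051 -0.007
outer loop
vertex 1.998 -1.257 -3.622
vertex 1.961 -2.055 -4.168
vertex 1.951 -2.127 -3.203
endloop
endfacet
facet normal -0.364 -0.682 -0.634
outer loop
vertex 1.961 -2.055 -4.168
vertex 2.858 -2.25 -4.473
vertex 2.482 -2.741 -3.729
endloop
endfacet
facet normal 0.733 -0.327 -0.596
outer loop
vertex 2.858 -2.25 -4.473
vertex 3.449 -1.573 -4.117
vertex 3.402 -2.443 -3.698
endloop
endfacet
facet normal 0.778 0.626 0.055
outer loop
vertex 3.449 -1.573 -4.117
vertex 2.918 -0.959 -3.591
vertex 3.439 -1.645 -3.152
endloop
endfacet
facet normal -0.348 -0.180 0.920
outer loop
vertex 2.842 -2.367 -2.913
vertex 2.542 -1.45 -2.847
vertex 1.951 -2.127 -3.203
endloop
endfacet
facet normal -0.376 -0.769 0.518
outer loop
vertex 2.842 -2.367 -2.913
vertex 1.951 -2.127 -3.203
vertex 2.482 -2.741 -3.729
endloop
endfacet
facet normal 0.286 -0.913 0.292
outer loop
vertex 2.842 -2.367 -2.913
vertex 2.482 -2.741 -3.729
vertex 3.402 -2.443 -3.698
endloop
endfacet
facet normal 0.722 -0.413 0.555
outer loop
vertex 2.842 -2.367 -2.913
vertex 3.402 -2.443 -3.698
vertex 3.439 -1.645 -3.152
endloop
endfacet
facet normal 0.329 0.040 0.943
outer loop
vertex 2.842 -2.367 -2.913
vertex 3.439 -1.645 -3.152
vertex 2.542 -1.45 -2.847
endloop
endfacet
facet normal -0.733 0.327 0.596
outer loop
vertex 1.951 -2.127 -3.203
vertex 2.542 -1.45 -2.847
vertex 1.998 -1.257 -3.622
endloop
endfacet
facet normal -0.778 -0.626 -0.055
outer loop
vertex 2.482 -2.741 -3.729
vertex 1.951 -2.127 -3.203
vertex 1.961 -2.055 -4.168
endloop
endfacet
facet normal 0.293 -0.859 -0.419
outer loop
vertex 3.402 -2.443 -3.698
vertex 2.482 -2.741 -3.729
vertex 2.858 -2.25 -4.473
endloop
endfacet
facet normal 0.999 -0.051 0.007
outer loop
vertex 3.439 -1.645 -3.152
vertex 3.402 -2.443 -3.698
vertex 3.449 -1.573 -4.117
endloop
endfacet
facet normal 0.364 0.682 0.634
outer loop
vertex 2.542 -1.45 -2.847
vertex 3.439 -1.645 -3.152
vertex 2.918 -0.959 -3.591
endloop
endfacet
facet normal -0.384 -0.592 -0.709
outer loop
vertex -0.219 0.463 0.005
vertex -1.179 1.06 0.026
vertex 0.362 1.438 -1.123
endloop
endfacet
facet normal 0.849 -0.528 -0.019
outer loop
vertex 0.999 2.42 0.054
vertex -0.219 0.463 0.005
vertex 0.362 1.438 -1.123
endloop
endfacet
facet normal -0.383 -0.592 -0.709
outer loop
vertex 0.362 1.438 -1.123
vertex -1.179 1.06 0.026
vertex -0.597 2.034 -1.102
endloop
endfacet
facet normal 0.363 0.609 -0.705
outer loop
vertex -0.597 2.034 -1.102
vertex 0.999 2.42 0.054
vertex 0.362 1.438 -1.123
endloop
endfacet
facet normal -0.363 -0.609 0.705
outer loop
vertex -0.219 0.463 0.005
vertex -0.542 2.042 1.203
vertex -1.179 1.06 0.026
endloop
endfacet
facet normal 0.849 -0.528 -0.018
outer loop
vertex 0.417 1.446 1.182
vertex -0.219 0.463 0.005
vertex 0.999 2.42 0.054
endloop
endfacet
facet normal -0.363 -0.609 0.705
outer loop
vertex 0.417 1.446 1.182
vertex -0.542 2.042 1.203
vertex -0.219 0.463 0.005
endloop
endfacet
facet normal -0.849 0.528 0.018
outer loop
vertex -1.179 1.06 0.026
vertex -0.542 2.042 1.203
vertex -0.597 2.034 -1.102
endloop
endfacet
facet normal 0.363 0.609 -0.705
outer loop
vertex 0.039 3.017 0.075
vertex 0.999 2.42 0.054
vertex -0.597 2.034 -1.102
endloop
endfacet
facet normal -0.849 0.527 0.018
outer loop
vertex -0.597 2.034 -1.102
vertex -0.542 2.042 1.203
vertex 0.039 3.017 0.075
endloop
endfacet
facet normal 0.384 0.592 0.709
outer loop
vertex 0.039 3.017 0.075
vertex 0.417 1.446 1.182
vertex 0.999 2.42 0.054
endloop
endfacet
facet normal 0.383 0.592 0.709
outer loop
vertex -0.542 2.042 1.203
vertex 0.417 1.446 1.182
vertex 0.039 3.017 0.075
endloop
endfacet

endsolid


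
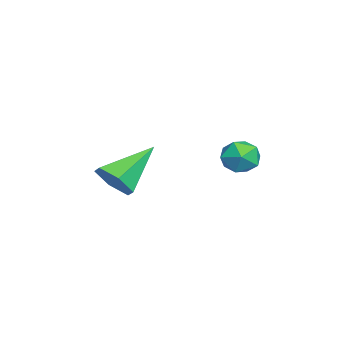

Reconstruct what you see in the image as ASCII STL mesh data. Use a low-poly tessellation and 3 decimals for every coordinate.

solid 
facet normal 0.594 -0.581 -0.556
outer loop
vertex 3.617 -3.566 1.069
vertex 2.96 -3.817 0.629
vertex 3.39 -3.148 0.389
endloop
endfacet
facet normal 0.504 0.801 0.324
outer loop
vertex 3.617 -3.566 1.069
vertex 3.39 -3.148 0.389
vertex 1.8 -2.683 1.711
endloop
endfacet
facet normal 0.595 -0.581 -0.555
outer loop
vertex 3.39 -3.148 0.389
vertex 2.96 -3.817 0.629
vertex 2.733 -3.399 -0.052
endloop
endfacet
facet normal -0.073 0.910 -0.408
outer loop
vertex 3.39 -3.148 0.389
vertex 2.733 -3.399 -0.052
vertex 1.8 -2.683 1.711
endloop
endfacet
facet normal 0.595 -0.581 -0.555
outer loop
vertex 2.733 -3.399 -0.052
vertex 2.96 -3.817 0.629
vertex 2.303 -4.068 0.188
endloop
endfacet
facet normal -0.783 0.309 -0.540
outer loop
vertex 2.733 -3.399 -0.052
vertex 2.303 -4.068 0.188
vertex 1.8 -2.683 1.711
endloop
endfacet
facet normal 0.595 -0.581 -0.555
outer loop
vertex 2.303 -4.068 0.188
vertex 2.96 -3.817 0.629
vertex 2.53 -4.485 0.868
endloop
endfacet
facet normal -0.915 -0.399 0.061
outer loop
vertex 2.303 -4.068 0.188
vertex 2.53 -4.485 0.868
vertex 1.8 -2.683 1.711
endloop
endfacet
facet normal 0.595 -0.581 -0.555
outer loop
vertex 2.53 -4.485 0.868
vertex 2.96 -3.817 0.629
vertex 3.187 -4.234 1.309
endloop
endfacet
facet normal -0.338 -0.508 0.792
outer loop
vertex 2.53 -4.485 0.868
vertex 3.187 -4.234 1.309
vertex 1.8 -2.683 1.711
endloop
endfacet
facet normal 0.594 -0.582 -0.555
outer loop
vertex 3.187 -4.234 1.309
vertex 2.96 -3.817 0.629
vertex 3.617 -3.566 1.069
endloop
endfacet
facet normal 0.371 0.093 0.924
outer loop
vertex 3.187 -4.234 1.309
vertex 3.617 -3.566 1.069
vertex 1.8 -2.683 1.711
endloop
endfacet
facet normal -0.475 -0.396 0.785
outer loop
vertex 2.599 0.251 2.403
vertex 2.771 -0.425 2.166
vertex 3.226 -0.067 2.622
endloop
endfacet
facet normal -0.207 0.244 0.947
outer loop
vertex 2.599 0.251 2.403
vertex 3.226 -0.067 2.622
vertex 3.22 0.645 2.437
endloop
endfacet
facet normal -0.485 0.722 0.494
outer loop
vertex 2.599 0.251 2.403
vertex 3.22 0.645 2.437
vertex 2.762 0.728 1.866
endloop
endfacet
facet normal -0.926 0.375 0.052
outer loop
vertex 2.599 0.251 2.403
vertex 2.762 0.728 1.866
vertex 2.485 0.067 1.699
endloop
endfacet
facet normal -0.920 -0.315 0.231
outer loop
vertex 2.599 0.251 2.403
vertex 2.485 0.067 1.699
vertex 2.771 -0.425 2.166
endloop
endfacet
facet normal 0.499 0.222 0.838
outer loop
vertex 3.22 0.645 2.437
vertex 3.226 -0.067 2.622
vertex 3.775 0.213 2.221
endloop
endfacet
facet normal 0.063 -0.815 0.577
outer loop
vertex 3.226 -0.067 2.622
vertex 2.771 -0.425 2.166
vertex 3.498 -0.448 2.054
endloop
endfacet
facet normal -0.656 -0.684 -0.319
outer loop
vertex 2.771 -0.425 2.166
vertex 2.485 0.067 1.699
vertex 3.04 -0.365 1.483
endloop
endfacet
facet normal -0.665 0.433 -0.609
outer loop
vertex 2.485 0.067 1.699
vertex 2.762 0.728 1.866
vertex 3.034 0.347 1.298
endloop
endfacet
facet normal 0.048 0.993 0.106
outer loop
vertex 2.762 0.728 1.866
vertex 3.22 0.645 2.437
vertex 3.489 0.705 1.754
endloop
endfacet
facet normal 0.926 -0.375 -0.052
outer loop
vertex 3.661 0.029 1.517
vertex 3.775 0.213 2.221
vertex 3.498 -0.448 2.054
endloop
endfacet
facet normal 0.485 -0.722 -0.494
outer loop
vertex 3.661 0.029 1.517
vertex 3.498 -0.448 2.054
vertex 3.04 -0.365 1.483
endloop
endfacet
facet normal 0.207 -0.244 -0.947
outer loop
vertex 3.661 0.029 1.517
vertex 3.04 -0.365 1.483
vertex 3.034 0.347 1.298
endloop
endfacet
facet normal 0.475 0.396 -0.785
outer loop
vertex 3.661 0.029 1.517
vertex 3.034 0.347 1.298
vertex 3.489 0.705 1.754
endloop
endfacet
facet normal 0.920 0.315 -0.231
outer loop
vertex 3.661 0.029 1.517
vertex 3.489 0.705 1.754
vertex 3.775 0.213 2.221
endloop
endfacet
facet normal 0.665 -0.433 0.609
outer loop
vertex 3.498 -0.448 2.054
vertex 3.775 0.213 2.221
vertex 3.226 -0.067 2.622
endloop
endfacet
facet normal -0.048 -0.993 -0.106
outer loop
vertex 3.04 -0.365 1.483
vertex 3.498 -0.448 2.054
vertex 2.771 -0.425 2.166
endloop
endfacet
facet normal -0.499 -0.222 -0.838
outer loop
vertex 3.034 0.347 1.298
vertex 3.04 -0.365 1.483
vertex 2.485 0.067 1.699
endloop
endfacet
facet normal -0.063 0.815 -0.577
outer loop
vertex 3.489 0.705 1.754
vertex 3.034 0.347 1.298
vertex 2.762 0.728 1.866
endloop
endfacet
facet normal 0.656 0.684 0.319
outer loop
vertex 3.775 0.213 2.221
vertex 3.489 0.705 1.754
vertex 3.22 0.645 2.437
endloop
endfacet

endsolid


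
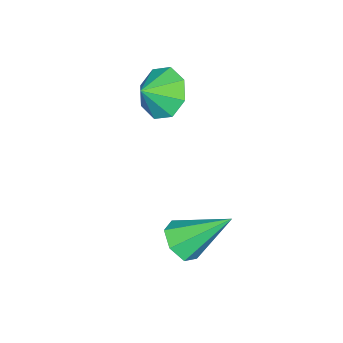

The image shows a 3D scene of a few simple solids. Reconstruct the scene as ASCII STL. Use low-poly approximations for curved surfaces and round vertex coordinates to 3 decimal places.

solid 
facet normal 0.337 -0.664 -0.667
outer loop
vertex 3.732 -1.366 -1.51
vertex 3.416 -0.931 -2.103
vertex 4.148 -0.881 -1.783
endloop
endfacet
facet normal 0.573 -0.031 0.819
outer loop
vertex 3.732 -1.366 -1.51
vertex 4.148 -0.881 -1.783
vertex 2.724 0.431 -0.737
endloop
endfacet
facet normal 0.337 -0.664 -0.667
outer loop
vertex 4.148 -0.881 -1.783
vertex 3.416 -0.931 -2.103
vertex 4.013 -0.434 -2.296
endloop
endfacet
facet normal 0.757 0.578 0.305
outer loop
vertex 4.148 -0.881 -1.783
vertex 4.013 -0.434 -2.296
vertex 2.724 0.431 -0.737
endloop
endfacet
facet normal 0.338 -0.665 -0.666
outer loop
vertex 4.013 -0.434 -2.296
vertex 3.416 -0.931 -2.103
vertex 3.429 -0.361 -2.665
endloop
endfacet
facet normal 0.287 0.918 -0.272
outer loop
vertex 4.013 -0.434 -2.296
vertex 3.429 -0.361 -2.665
vertex 2.724 0.431 -0.737
endloop
endfacet
facet normal 0.338 -0.665 -0.666
outer loop
vertex 3.429 -0.361 -2.665
vertex 3.416 -0.931 -2.103
vertex 2.836 -0.718 -2.61
endloop
endfacet
facet normal -0.485 0.732 -0.478
outer loop
vertex 3.429 -0.361 -2.665
vertex 2.836 -0.718 -2.61
vertex 2.724 0.431 -0.737
endloop
endfacet
facet normal 0.339 -0.664 -0.666
outer loop
vertex 2.836 -0.718 -2.61
vertex 3.416 -0.931 -2.103
vertex 2.68 -1.235 -2.174
endloop
endfacet
facet normal -0.974 0.161 -0.157
outer loop
vertex 2.836 -0.718 -2.61
vertex 2.68 -1.235 -2.174
vertex 2.724 0.431 -0.737
endloop
endfacet
facet normal 0.339 -0.664 -0.666
outer loop
vertex 2.68 -1.235 -2.174
vertex 3.416 -0.931 -2.103
vertex 3.079 -1.523 -1.684
endloop
endfacet
facet normal -0.815 -0.366 0.449
outer loop
vertex 2.68 -1.235 -2.174
vertex 3.079 -1.523 -1.684
vertex 2.724 0.431 -0.737
endloop
endfacet
facet normal 0.337 -0.664 -0.667
outer loop
vertex 3.079 -1.523 -1.684
vertex 3.416 -0.931 -2.103
vertex 3.732 -1.366 -1.51
endloop
endfacet
facet normal -0.127 -0.451 0.883
outer loop
vertex 3.079 -1.523 -1.684
vertex 3.732 -1.366 -1.51
vertex 2.724 0.431 -0.737
endloop
endfacet
facet normal -0.784 0.280 -0.554
outer loop
vertex 1.177 -3.473 0.905
vertex 0.574 -3.569 1.71
vertex 1.122 -2.819 1.314
endloop
endfacet
facet normal 0.985 0.143 -0.097
outer loop
vertex 1.177 -3.473 0.905
vertex 1.122 -2.819 1.314
vertex 1.366 -3.851 2.27
endloop
endfacet
facet normal -0.784 0.280 -0.554
outer loop
vertex 1.122 -2.819 1.314
vertex 0.574 -3.569 1.71
vertex 0.746 -2.604 1.954
endloop
endfacet
facet normal 0.815 0.485 0.316
outer loop
vertex 1.122 -2.819 1.314
vertex 0.746 -2.604 1.954
vertex 1.366 -3.851 2.27
endloop
endfacet
facet normal -0.784 0.280 -0.554
outer loop
vertex 0.746 -2.604 1.954
vertex 0.574 -3.569 1.71
vertex 0.269 -2.954 2.452
endloop
endfacet
facet normal 0.480 0.432 0.763
outer loop
vertex 0.746 -2.604 1.954
vertex 0.269 -2.954 2.452
vertex 1.366 -3.851 2.27
endloop
endfacet
facet normal -0.784 0.280 -0.554
outer loop
vertex 0.269 -2.954 2.452
vertex 0.574 -3.569 1.71
vertex -0.029 -3.665 2.515
endloop
endfacet
facet normal 0.175 0.014 0.985
outer loop
vertex 0.269 -2.954 2.452
vertex -0.029 -3.665 2.515
vertex 1.366 -3.851 2.27
endloop
endfacet
facet normal -0.784 0.280 -0.554
outer loop
vertex -0.029 -3.665 2.515
vertex 0.574 -3.569 1.71
vertex 0.026 -4.319 2.107
endloop
endfacet
facet normal 0.079 -0.523 0.849
outer loop
vertex -0.029 -3.665 2.515
vertex 0.026 -4.319 2.107
vertex 1.366 -3.851 2.27
endloop
endfacet
facet normal -0.784 0.280 -0.554
outer loop
vertex 0.026 -4.319 2.107
vertex 0.574 -3.569 1.71
vertex 0.402 -4.534 1.466
endloop
endfacet
facet normal 0.249 -0.865 0.436
outer loop
vertex 0.026 -4.319 2.107
vertex 0.402 -4.534 1.466
vertex 1.366 -3.851 2.27
endloop
endfacet
facet normal -0.784 0.280 -0.554
outer loop
vertex 0.402 -4.534 1.466
vertex 0.574 -3.569 1.71
vertex 0.879 -4.183 0.969
endloop
endfacet
facet normal 0.585 -0.811 -0.012
outer loop
vertex 0.402 -4.534 1.466
vertex 0.879 -4.183 0.969
vertex 1.366 -3.851 2.27
endloop
endfacet
facet normal -0.784 0.279 -0.554
outer loop
vertex 0.879 -4.183 0.969
vertex 0.574 -3.569 1.71
vertex 1.177 -3.473 0.905
endloop
endfacet
facet normal 0.889 -0.394 -0.232
outer loop
vertex 0.879 -4.183 0.969
vertex 1.177 -3.473 0.905
vertex 1.366 -3.851 2.27
endloop
endfacet

endsolid


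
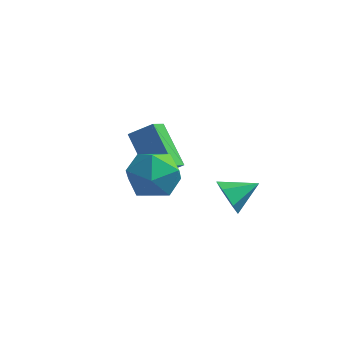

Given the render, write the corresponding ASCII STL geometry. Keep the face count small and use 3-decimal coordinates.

solid 
facet normal -0.694 -0.613 -0.377
outer loop
vertex 1.466 -1.238 -4.008
vertex 0.922 -0.984 -3.42
vertex 0.965 -0.58 -4.156
endloop
endfacet
facet normal 0.681 0.377 -0.628
outer loop
vertex 1.466 -1.238 -4.008
vertex 0.965 -0.58 -4.156
vertex 1.878 -0.136 -2.9
endloop
endfacet
facet normal -0.692 -0.615 -0.378
outer loop
vertex 0.965 -0.58 -4.156
vertex 0.922 -0.984 -3.42
vertex 0.42 -0.327 -3.569
endloop
endfacet
facet normal 0.044 0.932 -0.361
outer loop
vertex 0.965 -0.58 -4.156
vertex 0.42 -0.327 -3.569
vertex 1.878 -0.136 -2.9
endloop
endfacet
facet normal -0.693 -0.615 -0.377
outer loop
vertex 0.42 -0.327 -3.569
vertex 0.922 -0.984 -3.42
vertex 0.377 -0.73 -2.833
endloop
endfacet
facet normal -0.313 0.841 0.442
outer loop
vertex 0.42 -0.327 -3.569
vertex 0.377 -0.73 -2.833
vertex 1.878 -0.136 -2.9
endloop
endfacet
facet normal -0.693 -0.614 -0.377
outer loop
vertex 0.377 -0.73 -2.833
vertex 0.922 -0.984 -3.42
vertex 0.879 -1.387 -2.685
endloop
endfacet
facet normal -0.033 0.195 0.980
outer loop
vertex 0.377 -0.73 -2.833
vertex 0.879 -1.387 -2.685
vertex 1.878 -0.136 -2.9
endloop
endfacet
facet normal -0.694 -0.614 -0.377
outer loop
vertex 0.879 -1.387 -2.685
vertex 0.922 -0.984 -3.42
vertex 1.423 -1.641 -3.272
endloop
endfacet
facet normal 0.602 -0.358 0.713
outer loop
vertex 0.879 -1.387 -2.685
vertex 1.423 -1.641 -3.272
vertex 1.878 -0.136 -2.9
endloop
endfacet
facet normal -0.694 -0.614 -0.377
outer loop
vertex 1.423 -1.641 -3.272
vertex 0.922 -0.984 -3.42
vertex 1.466 -1.238 -4.008
endloop
endfacet
facet normal 0.959 -0.268 -0.091
outer loop
vertex 1.423 -1.641 -3.272
vertex 1.466 -1.238 -4.008
vertex 1.878 -0.136 -2.9
endloop
endfacet
facet normal -0.818 0.555 -0.151
outer loop
vertex -1.384 -2.417 -1.425
vertex -2.044 -3.414 -1.511
vertex -1.886 -2.891 -0.445
endloop
endfacet
facet normal -0.348 0.901 0.258
outer loop
vertex -1.384 -2.417 -1.425
vertex -1.886 -2.891 -0.445
vertex -0.764 -2.471 -0.4
endloop
endfacet
facet normal 0.263 0.959 -0.108
outer loop
vertex -1.384 -2.417 -1.425
vertex -0.764 -2.471 -0.4
vertex -0.229 -2.735 -1.439
endloop
endfacet
facet normal 0.169 0.647 -0.744
outer loop
vertex -1.384 -2.417 -1.425
vertex -0.229 -2.735 -1.439
vertex -1.019 -3.318 -2.126
endloop
endfacet
facet normal -0.499 0.397 -0.770
outer loop
vertex -1.384 -2.417 -1.425
vertex -1.019 -3.318 -2.126
vertex -2.044 -3.414 -1.511
endloop
endfacet
facet normal -0.222 0.502 0.836
outer loop
vertex -0.764 -2.471 -0.4
vertex -1.886 -2.891 -0.445
vertex -1.041 -3.502 0.146
endloop
endfacet
facet normal -0.983 -0.059 0.175
outer loop
vertex -1.886 -2.891 -0.445
vertex -2.044 -3.414 -1.511
vertex -1.831 -4.085 -0.541
endloop
endfacet
facet normal -0.467 -0.313 -0.827
outer loop
vertex -2.044 -3.414 -1.511
vertex -1.019 -3.318 -2.126
vertex -1.296 -4.349 -1.58
endloop
endfacet
facet normal 0.614 0.091 -0.784
outer loop
vertex -1.019 -3.318 -2.126
vertex -0.229 -2.735 -1.439
vertex -0.174 -3.929 -1.535
endloop
endfacet
facet normal 0.766 0.595 0.243
outer loop
vertex -0.229 -2.735 -1.439
vertex -0.764 -2.471 -0.4
vertex -0.016 -3.406 -0.469
endloop
endfacet
facet normal -0.169 -0.647 0.744
outer loop
vertex -0.676 -4.403 -0.555
vertex -1.041 -3.502 0.146
vertex -1.831 -4.085 -0.541
endloop
endfacet
facet normal -0.263 -0.959 0.108
outer loop
vertex -0.676 -4.403 -0.555
vertex -1.831 -4.085 -0.541
vertex -1.296 -4.349 -1.58
endloop
endfacet
facet normal 0.348 -0.901 -0.258
outer loop
vertex -0.676 -4.403 -0.555
vertex -1.296 -4.349 -1.58
vertex -0.174 -3.929 -1.535
endloop
endfacet
facet normal 0.818 -0.555 0.151
outer loop
vertex -0.676 -4.403 -0.555
vertex -0.174 -3.929 -1.535
vertex -0.016 -3.406 -0.469
endloop
endfacet
facet normal 0.499 -0.397 0.770
outer loop
vertex -0.676 -4.403 -0.555
vertex -0.016 -3.406 -0.469
vertex -1.041 -3.502 0.146
endloop
endfacet
facet normal -0.614 -0.091 0.784
outer loop
vertex -1.831 -4.085 -0.541
vertex -1.041 -3.502 0.146
vertex -1.886 -2.891 -0.445
endloop
endfacet
facet normal -0.766 -0.595 -0.243
outer loop
vertex -1.296 -4.349 -1.58
vertex -1.831 -4.085 -0.541
vertex -2.044 -3.414 -1.511
endloop
endfacet
facet normal 0.222 -0.502 -0.836
outer loop
vertex -0.174 -3.929 -1.535
vertex -1.296 -4.349 -1.58
vertex -1.019 -3.318 -2.126
endloop
endfacet
facet normal 0.983 0.059 -0.175
outer loop
vertex -0.016 -3.406 -0.469
vertex -0.174 -3.929 -1.535
vertex -0.229 -2.735 -1.439
endloop
endfacet
facet normal 0.467 0.313 0.827
outer loop
vertex -1.041 -3.502 0.146
vertex -0.016 -3.406 -0.469
vertex -0.764 -2.471 -0.4
endloop
endfacet
facet normal -0.604 0.464 0.648
outer loop
vertex -3.04 1.118 -1.671
vertex -2.939 1.92 -2.151
vertex -3.996 0.83 -2.355
endloop
endfacet
facet normal -0.108 -0.854 0.510
outer loop
vertex -2.681 -0.18 -3.769
vertex -3.04 1.118 -1.671
vertex -3.996 0.83 -2.355
endloop
endfacet
facet normal -0.603 0.463 0.649
outer loop
vertex -3.996 0.83 -2.355
vertex -2.939 1.92 -2.151
vertex -3.895 1.633 -2.834
endloop
endfacet
facet normal -0.790 -0.238 -0.565
outer loop
vertex -3.895 1.633 -2.834
vertex -2.681 -0.18 -3.769
vertex -3.996 0.83 -2.355
endloop
endfacet
facet normal 0.790 0.238 0.565
outer loop
vertex -3.04 1.118 -1.671
vertex -1.624 0.91 -3.565
vertex -2.939 1.92 -2.151
endloop
endfacet
facet normal -0.108 -0.854 0.510
outer loop
vertex -1.725 0.107 -3.086
vertex -3.04 1.118 -1.671
vertex -2.681 -0.18 -3.769
endloop
endfacet
facet normal 0.790 0.237 0.565
outer loop
vertex -1.725 0.107 -3.086
vertex -1.624 0.91 -3.565
vertex -3.04 1.118 -1.671
endloop
endfacet
facet normal 0.108 0.854 -0.510
outer loop
vertex -2.939 1.92 -2.151
vertex -1.624 0.91 -3.565
vertex -3.895 1.633 -2.834
endloop
endfacet
facet normal -0.790 -0.238 -0.564
outer loop
vertex -2.58 0.622 -4.249
vertex -2.681 -0.18 -3.769
vertex -3.895 1.633 -2.834
endloop
endfacet
facet normal 0.108 0.854 -0.510
outer loop
vertex -3.895 1.633 -2.834
vertex -1.624 0.91 -3.565
vertex -2.58 0.622 -4.249
endloop
endfacet
facet normal 0.603 -0.464 -0.649
outer loop
vertex -2.58 0.622 -4.249
vertex -1.725 0.107 -3.086
vertex -2.681 -0.18 -3.769
endloop
endfacet
facet normal 0.604 -0.463 -0.649
outer loop
vertex -1.624 0.91 -3.565
vertex -1.725 0.107 -3.086
vertex -2.58 0.622 -4.249
endloop
endfacet

endsolid


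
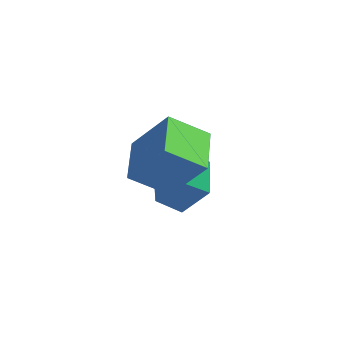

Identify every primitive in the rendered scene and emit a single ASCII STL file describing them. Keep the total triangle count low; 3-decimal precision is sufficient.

solid 
facet normal 0.223 0.754 -0.618
outer loop
vertex -2.628 -2.633 -1.346
vertex -3.016 -2.032 -0.753
vertex -2.112 -2.24 -0.68
endloop
endfacet
facet normal 0.517 -0.850 0.101
outer loop
vertex -2.628 -2.633 -1.346
vertex -2.112 -2.24 -0.68
vertex -3.264 -2.868 -0.067
endloop
endfacet
facet normal 0.223 0.754 -0.618
outer loop
vertex -2.112 -2.24 -0.68
vertex -3.016 -2.032 -0.753
vertex -2.501 -1.638 -0.086
endloop
endfacet
facet normal 0.581 -0.349 0.735
outer loop
vertex -2.112 -2.24 -0.68
vertex -2.501 -1.638 -0.086
vertex -3.264 -2.868 -0.067
endloop
endfacet
facet normal 0.224 0.753 -0.618
outer loop
vertex -2.501 -1.638 -0.086
vertex -3.016 -2.032 -0.753
vertex -3.404 -1.43 -0.16
endloop
endfacet
facet normal -0.068 0.058 0.996
outer loop
vertex -2.501 -1.638 -0.086
vertex -3.404 -1.43 -0.16
vertex -3.264 -2.868 -0.067
endloop
endfacet
facet normal 0.224 0.753 -0.619
outer loop
vertex -3.404 -1.43 -0.16
vertex -3.016 -2.032 -0.753
vertex -3.919 -1.824 -0.826
endloop
endfacet
facet normal -0.780 -0.036 0.624
outer loop
vertex -3.404 -1.43 -0.16
vertex -3.919 -1.824 -0.826
vertex -3.264 -2.868 -0.067
endloop
endfacet
facet normal 0.224 0.754 -0.617
outer loop
vertex -3.919 -1.824 -0.826
vertex -3.016 -2.032 -0.753
vertex -3.531 -2.425 -1.42
endloop
endfacet
facet normal -0.844 -0.536 -0.009
outer loop
vertex -3.919 -1.824 -0.826
vertex -3.531 -2.425 -1.42
vertex -3.264 -2.868 -0.067
endloop
endfacet
facet normal 0.224 0.754 -0.617
outer loop
vertex -3.531 -2.425 -1.42
vertex -3.016 -2.032 -0.753
vertex -2.628 -2.633 -1.346
endloop
endfacet
facet normal -0.195 -0.943 -0.270
outer loop
vertex -3.531 -2.425 -1.42
vertex -2.628 -2.633 -1.346
vertex -3.264 -2.868 -0.067
endloop
endfacet
facet normal -0.487 0.831 0.269
outer loop
vertex -2.484 -3.404 2.43
vertex -1.765 -2.771 1.777
vertex -3.388 -3.562 1.282
endloop
endfacet
facet normal -0.620 -0.546 0.564
outer loop
vertex -2.775 -4.609 0.943
vertex -2.484 -3.404 2.43
vertex -3.388 -3.562 1.282
endloop
endfacet
facet normal -0.487 0.831 0.269
outer loop
vertex -3.388 -3.562 1.282
vertex -1.765 -2.771 1.777
vertex -2.669 -2.929 0.628
endloop
endfacet
facet normal -0.615 -0.108 -0.781
outer loop
vertex -2.669 -2.929 0.628
vertex -2.775 -4.609 0.943
vertex -3.388 -3.562 1.282
endloop
endfacet
facet normal 0.615 0.107 0.781
outer loop
vertex -2.484 -3.404 2.43
vertex -1.152 -3.818 1.438
vertex -1.765 -2.771 1.777
endloop
endfacet
facet normal -0.621 -0.545 0.563
outer loop
vertex -1.871 -4.451 2.092
vertex -2.484 -3.404 2.43
vertex -2.775 -4.609 0.943
endloop
endfacet
facet normal 0.615 0.108 0.781
outer loop
vertex -1.871 -4.451 2.092
vertex -1.152 -3.818 1.438
vertex -2.484 -3.404 2.43
endloop
endfacet
facet normal 0.621 0.546 -0.563
outer loop
vertex -1.765 -2.771 1.777
vertex -1.152 -3.818 1.438
vertex -2.669 -2.929 0.628
endloop
endfacet
facet normal -0.615 -0.108 -0.781
outer loop
vertex -2.056 -3.976 0.29
vertex -2.775 -4.609 0.943
vertex -2.669 -2.929 0.628
endloop
endfacet
facet normal 0.620 0.545 -0.564
outer loop
vertex -2.669 -2.929 0.628
vertex -1.152 -3.818 1.438
vertex -2.056 -3.976 0.29
endloop
endfacet
facet normal 0.487 -0.831 -0.269
outer loop
vertex -2.056 -3.976 0.29
vertex -1.871 -4.451 2.092
vertex -2.775 -4.609 0.943
endloop
endfacet
facet normal 0.487 -0.831 -0.269
outer loop
vertex -1.152 -3.818 1.438
vertex -1.871 -4.451 2.092
vertex -2.056 -3.976 0.29
endloop
endfacet

endsolid


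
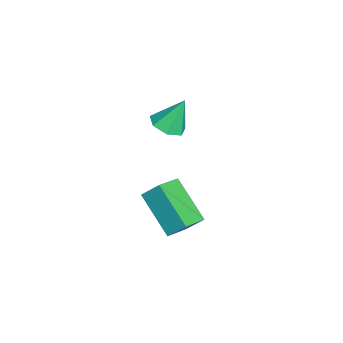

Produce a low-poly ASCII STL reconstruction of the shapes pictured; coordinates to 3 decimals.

solid 
facet normal -0.768 0.537 -0.349
outer loop
vertex 2.791 -1.386 -2.909
vertex 2.91 -0.775 -2.231
vertex 3.939 -0.432 -3.968
endloop
endfacet
facet normal -0.129 -0.663 -0.737
outer loop
vertex 4.73 -0.985 -3.609
vertex 2.791 -1.386 -2.909
vertex 3.939 -0.432 -3.968
endloop
endfacet
facet normal -0.768 0.536 -0.349
outer loop
vertex 3.939 -0.432 -3.968
vertex 2.91 -0.775 -2.231
vertex 4.057 0.179 -3.29
endloop
endfacet
facet normal 0.627 0.521 -0.579
outer loop
vertex 4.057 0.179 -3.29
vertex 4.73 -0.985 -3.609
vertex 3.939 -0.432 -3.968
endloop
endfacet
facet normal -0.627 -0.521 0.579
outer loop
vertex 2.791 -1.386 -2.909
vertex 3.701 -1.328 -1.872
vertex 2.91 -0.775 -2.231
endloop
endfacet
facet normal -0.129 -0.663 -0.737
outer loop
vertex 3.583 -1.939 -2.55
vertex 2.791 -1.386 -2.909
vertex 4.73 -0.985 -3.609
endloop
endfacet
facet normal -0.627 -0.522 0.579
outer loop
vertex 3.583 -1.939 -2.55
vertex 3.701 -1.328 -1.872
vertex 2.791 -1.386 -2.909
endloop
endfacet
facet normal 0.129 0.663 0.737
outer loop
vertex 2.91 -0.775 -2.231
vertex 3.701 -1.328 -1.872
vertex 4.057 0.179 -3.29
endloop
endfacet
facet normal 0.627 0.521 -0.580
outer loop
vertex 4.849 -0.374 -2.931
vertex 4.73 -0.985 -3.609
vertex 4.057 0.179 -3.29
endloop
endfacet
facet normal 0.129 0.663 0.737
outer loop
vertex 4.057 0.179 -3.29
vertex 3.701 -1.328 -1.872
vertex 4.849 -0.374 -2.931
endloop
endfacet
facet normal 0.768 -0.537 0.349
outer loop
vertex 4.849 -0.374 -2.931
vertex 3.583 -1.939 -2.55
vertex 4.73 -0.985 -3.609
endloop
endfacet
facet normal 0.768 -0.536 0.350
outer loop
vertex 3.701 -1.328 -1.872
vertex 3.583 -1.939 -2.55
vertex 4.849 -0.374 -2.931
endloop
endfacet
facet normal 0.121 -0.438 -0.891
outer loop
vertex 0.527 -1.31 -2.04
vertex -0.168 -1.348 -2.116
vertex 0.265 -0.833 -2.31
endloop
endfacet
facet normal 0.760 0.581 0.289
outer loop
vertex 0.527 -1.31 -2.04
vertex 0.265 -0.833 -2.31
vertex -0.332 -0.752 -0.904
endloop
endfacet
facet normal 0.122 -0.438 -0.891
outer loop
vertex 0.265 -0.833 -2.31
vertex -0.168 -1.348 -2.116
vertex -0.323 -0.744 -2.434
endloop
endfacet
facet normal 0.148 0.989 0.006
outer loop
vertex 0.265 -0.833 -2.31
vertex -0.323 -0.744 -2.434
vertex -0.332 -0.752 -0.904
endloop
endfacet
facet normal 0.121 -0.438 -0.891
outer loop
vertex -0.323 -0.744 -2.434
vertex -0.168 -1.348 -2.116
vertex -0.794 -1.11 -2.318
endloop
endfacet
facet normal -0.614 0.790 0.001
outer loop
vertex -0.323 -0.744 -2.434
vertex -0.794 -1.11 -2.318
vertex -0.332 -0.752 -0.904
endloop
endfacet
facet normal 0.121 -0.438 -0.891
outer loop
vertex -0.794 -1.11 -2.318
vertex -0.168 -1.348 -2.116
vertex -0.793 -1.655 -2.05
endloop
endfacet
facet normal -0.951 0.134 0.277
outer loop
vertex -0.794 -1.11 -2.318
vertex -0.793 -1.655 -2.05
vertex -0.332 -0.752 -0.904
endloop
endfacet
facet normal 0.121 -0.439 -0.890
outer loop
vertex -0.793 -1.655 -2.05
vertex -0.168 -1.348 -2.116
vertex -0.321 -1.969 -1.831
endloop
endfacet
facet normal -0.612 -0.483 0.627
outer loop
vertex -0.793 -1.655 -2.05
vertex -0.321 -1.969 -1.831
vertex -0.332 -0.752 -0.904
endloop
endfacet
facet normal 0.121 -0.439 -0.891
outer loop
vertex -0.321 -1.969 -1.831
vertex -0.168 -1.348 -2.116
vertex 0.266 -1.815 -1.827
endloop
endfacet
facet normal 0.152 -0.598 0.787
outer loop
vertex -0.321 -1.969 -1.831
vertex 0.266 -1.815 -1.827
vertex -0.332 -0.752 -0.904
endloop
endfacet
facet normal 0.121 -0.438 -0.891
outer loop
vertex 0.266 -1.815 -1.827
vertex -0.168 -1.348 -2.116
vertex 0.527 -1.31 -2.04
endloop
endfacet
facet normal 0.761 -0.125 0.637
outer loop
vertex 0.266 -1.815 -1.827
vertex 0.527 -1.31 -2.04
vertex -0.332 -0.752 -0.904
endloop
endfacet

endsolid


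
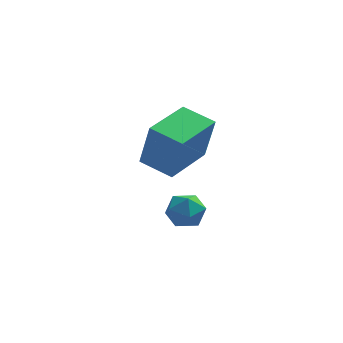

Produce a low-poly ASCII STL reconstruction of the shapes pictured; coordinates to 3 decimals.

solid 
facet normal -0.522 -0.853 -0.015
outer loop
vertex 0.551 2.193 0.826
vertex -0.595 2.888 1.15
vertex 0.185 2.449 -1.021
endloop
endfacet
facet normal 0.831 -0.504 -0.235
outer loop
vertex 1.275 4.232 -0.99
vertex 0.551 2.193 0.826
vertex 0.185 2.449 -1.021
endloop
endfacet
facet normal -0.522 -0.853 -0.015
outer loop
vertex 0.185 2.449 -1.021
vertex -0.595 2.888 1.15
vertex -0.962 3.145 -0.697
endloop
endfacet
facet normal -0.193 0.135 -0.972
outer loop
vertex -0.962 3.145 -0.697
vertex 1.275 4.232 -0.99
vertex 0.185 2.449 -1.021
endloop
endfacet
facet normal 0.193 -0.135 0.972
outer loop
vertex 0.551 2.193 0.826
vertex 0.495 4.671 1.181
vertex -0.595 2.888 1.15
endloop
endfacet
facet normal 0.831 -0.505 -0.235
outer loop
vertex 1.642 3.975 0.857
vertex 0.551 2.193 0.826
vertex 1.275 4.232 -0.99
endloop
endfacet
facet normal 0.193 -0.135 0.972
outer loop
vertex 1.642 3.975 0.857
vertex 0.495 4.671 1.181
vertex 0.551 2.193 0.826
endloop
endfacet
facet normal -0.831 0.504 0.235
outer loop
vertex -0.595 2.888 1.15
vertex 0.495 4.671 1.181
vertex -0.962 3.145 -0.697
endloop
endfacet
facet normal -0.193 0.135 -0.972
outer loop
vertex 0.129 4.927 -0.666
vertex 1.275 4.232 -0.99
vertex -0.962 3.145 -0.697
endloop
endfacet
facet normal -0.831 0.505 0.235
outer loop
vertex -0.962 3.145 -0.697
vertex 0.495 4.671 1.181
vertex 0.129 4.927 -0.666
endloop
endfacet
facet normal 0.522 0.853 0.015
outer loop
vertex 0.129 4.927 -0.666
vertex 1.642 3.975 0.857
vertex 1.275 4.232 -0.99
endloop
endfacet
facet normal 0.522 0.853 0.015
outer loop
vertex 0.495 4.671 1.181
vertex 1.642 3.975 0.857
vertex 0.129 4.927 -0.666
endloop
endfacet
facet normal -0.944 0.060 0.325
outer loop
vertex 0.048 0.066 -1.211
vertex 0.2 -0.459 -0.672
vertex 0.3 0.287 -0.52
endloop
endfacet
facet normal -0.731 0.681 0.049
outer loop
vertex 0.048 0.066 -1.211
vertex 0.3 0.287 -0.52
vertex 0.572 0.624 -1.154
endloop
endfacet
facet normal -0.535 0.566 -0.628
outer loop
vertex 0.048 0.066 -1.211
vertex 0.572 0.624 -1.154
vertex 0.641 0.086 -1.698
endloop
endfacet
facet normal -0.627 -0.127 -0.769
outer loop
vertex 0.048 0.066 -1.211
vertex 0.641 0.086 -1.698
vertex 0.411 -0.583 -1.4
endloop
endfacet
facet normal -0.880 -0.440 -0.180
outer loop
vertex 0.048 0.066 -1.211
vertex 0.411 -0.583 -1.4
vertex 0.2 -0.459 -0.672
endloop
endfacet
facet normal -0.154 0.898 0.411
outer loop
vertex 0.572 0.624 -1.154
vertex 0.3 0.287 -0.52
vertex 1.049 0.443 -0.58
endloop
endfacet
facet normal -0.501 -0.108 0.859
outer loop
vertex 0.3 0.287 -0.52
vertex 0.2 -0.459 -0.672
vertex 0.819 -0.226 -0.282
endloop
endfacet
facet normal -0.397 -0.917 0.041
outer loop
vertex 0.2 -0.459 -0.672
vertex 0.411 -0.583 -1.4
vertex 0.888 -0.764 -0.826
endloop
endfacet
facet normal 0.012 -0.410 -0.912
outer loop
vertex 0.411 -0.583 -1.4
vertex 0.641 0.086 -1.698
vertex 1.16 -0.427 -1.46
endloop
endfacet
facet normal 0.163 0.712 -0.683
outer loop
vertex 0.641 0.086 -1.698
vertex 0.572 0.624 -1.154
vertex 1.26 0.319 -1.308
endloop
endfacet
facet normal 0.627 0.127 0.769
outer loop
vertex 1.412 -0.206 -0.769
vertex 1.049 0.443 -0.58
vertex 0.819 -0.226 -0.282
endloop
endfacet
facet normal 0.535 -0.566 0.628
outer loop
vertex 1.412 -0.206 -0.769
vertex 0.819 -0.226 -0.282
vertex 0.888 -0.764 -0.826
endloop
endfacet
facet normal 0.731 -0.681 -0.049
outer loop
vertex 1.412 -0.206 -0.769
vertex 0.888 -0.764 -0.826
vertex 1.16 -0.427 -1.46
endloop
endfacet
facet normal 0.944 -0.060 -0.325
outer loop
vertex 1.412 -0.206 -0.769
vertex 1.16 -0.427 -1.46
vertex 1.26 0.319 -1.308
endloop
endfacet
facet normal 0.880 0.440 0.180
outer loop
vertex 1.412 -0.206 -0.769
vertex 1.26 0.319 -1.308
vertex 1.049 0.443 -0.58
endloop
endfacet
facet normal -0.012 0.410 0.912
outer loop
vertex 0.819 -0.226 -0.282
vertex 1.049 0.443 -0.58
vertex 0.3 0.287 -0.52
endloop
endfacet
facet normal -0.163 -0.712 0.683
outer loop
vertex 0.888 -0.764 -0.826
vertex 0.819 -0.226 -0.282
vertex 0.2 -0.459 -0.672
endloop
endfacet
facet normal 0.154 -0.898 -0.411
outer loop
vertex 1.16 -0.427 -1.46
vertex 0.888 -0.764 -0.826
vertex 0.411 -0.583 -1.4
endloop
endfacet
facet normal 0.501 0.108 -0.859
outer loop
vertex 1.26 0.319 -1.308
vertex 1.16 -0.427 -1.46
vertex 0.641 0.086 -1.698
endloop
endfacet
facet normal 0.397 0.917 -0.041
outer loop
vertex 1.049 0.443 -0.58
vertex 1.26 0.319 -1.308
vertex 0.572 0.624 -1.154
endloop
endfacet

endsolid


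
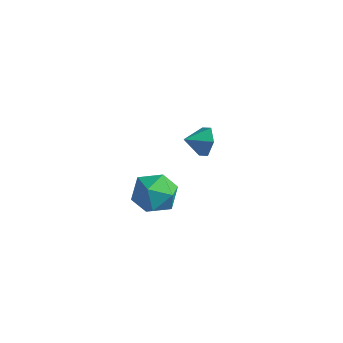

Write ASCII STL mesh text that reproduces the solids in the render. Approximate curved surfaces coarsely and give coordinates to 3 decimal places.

solid 
facet normal 0.647 0.651 -0.398
outer loop
vertex 1.276 2.552 3.662
vertex 0.693 2.805 3.129
vertex 0.771 3.178 3.865
endloop
endfacet
facet normal 0.018 -0.295 0.955
outer loop
vertex 1.276 2.552 3.662
vertex 0.771 3.178 3.865
vertex 0.007 2.115 3.551
endloop
endfacet
facet normal 0.647 0.651 -0.398
outer loop
vertex 0.771 3.178 3.865
vertex 0.693 2.805 3.129
vertex 0.188 3.431 3.332
endloop
endfacet
facet normal -0.608 0.211 0.765
outer loop
vertex 0.771 3.178 3.865
vertex 0.188 3.431 3.332
vertex 0.007 2.115 3.551
endloop
endfacet
facet normal 0.646 0.651 -0.399
outer loop
vertex 0.188 3.431 3.332
vertex 0.693 2.805 3.129
vertex 0.109 3.057 2.595
endloop
endfacet
facet normal -0.989 0.142 0.034
outer loop
vertex 0.188 3.431 3.332
vertex 0.109 3.057 2.595
vertex 0.007 2.115 3.551
endloop
endfacet
facet normal 0.646 0.651 -0.399
outer loop
vertex 0.109 3.057 2.595
vertex 0.693 2.805 3.129
vertex 0.614 2.431 2.392
endloop
endfacet
facet normal -0.743 -0.435 -0.508
outer loop
vertex 0.109 3.057 2.595
vertex 0.614 2.431 2.392
vertex 0.007 2.115 3.551
endloop
endfacet
facet normal 0.647 0.650 -0.399
outer loop
vertex 0.614 2.431 2.392
vertex 0.693 2.805 3.129
vertex 1.197 2.178 2.925
endloop
endfacet
facet normal -0.117 -0.941 -0.318
outer loop
vertex 0.614 2.431 2.392
vertex 1.197 2.178 2.925
vertex 0.007 2.115 3.551
endloop
endfacet
facet normal 0.647 0.650 -0.399
outer loop
vertex 1.197 2.178 2.925
vertex 0.693 2.805 3.129
vertex 1.276 2.552 3.662
endloop
endfacet
facet normal 0.264 -0.871 0.414
outer loop
vertex 1.197 2.178 2.925
vertex 1.276 2.552 3.662
vertex 0.007 2.115 3.551
endloop
endfacet
facet normal -0.575 0.641 -0.508
outer loop
vertex -2.109 3.668 -3.677
vertex -3.115 3.106 -3.247
vertex -2.621 4.044 -2.623
endloop
endfacet
facet normal 0.041 0.947 -0.318
outer loop
vertex -2.109 3.668 -3.677
vertex -2.621 4.044 -2.623
vertex -1.397 3.96 -2.717
endloop
endfacet
facet normal 0.573 0.562 -0.596
outer loop
vertex -2.109 3.668 -3.677
vertex -1.397 3.96 -2.717
vertex -1.135 2.97 -3.399
endloop
endfacet
facet normal 0.286 0.018 -0.958
outer loop
vertex -2.109 3.668 -3.677
vertex -1.135 2.97 -3.399
vertex -2.197 2.442 -3.726
endloop
endfacet
facet normal -0.423 0.066 -0.904
outer loop
vertex -2.109 3.668 -3.677
vertex -2.197 2.442 -3.726
vertex -3.115 3.106 -3.247
endloop
endfacet
facet normal 0.093 0.915 0.393
outer loop
vertex -1.397 3.96 -2.717
vertex -2.621 4.044 -2.623
vertex -1.963 3.578 -1.694
endloop
endfacet
facet normal -0.904 0.419 0.085
outer loop
vertex -2.621 4.044 -2.623
vertex -3.115 3.106 -3.247
vertex -3.025 3.05 -2.021
endloop
endfacet
facet normal -0.658 -0.510 -0.554
outer loop
vertex -3.115 3.106 -3.247
vertex -2.197 2.442 -3.726
vertex -2.763 2.06 -2.703
endloop
endfacet
facet normal 0.490 -0.589 -0.643
outer loop
vertex -2.197 2.442 -3.726
vertex -1.135 2.97 -3.399
vertex -1.539 1.976 -2.797
endloop
endfacet
facet normal 0.955 0.292 -0.057
outer loop
vertex -1.135 2.97 -3.399
vertex -1.397 3.96 -2.717
vertex -1.045 2.914 -2.173
endloop
endfacet
facet normal -0.286 -0.018 0.958
outer loop
vertex -2.051 2.352 -1.743
vertex -1.963 3.578 -1.694
vertex -3.025 3.05 -2.021
endloop
endfacet
facet normal -0.573 -0.562 0.596
outer loop
vertex -2.051 2.352 -1.743
vertex -3.025 3.05 -2.021
vertex -2.763 2.06 -2.703
endloop
endfacet
facet normal -0.041 -0.947 0.318
outer loop
vertex -2.051 2.352 -1.743
vertex -2.763 2.06 -2.703
vertex -1.539 1.976 -2.797
endloop
endfacet
facet normal 0.575 -0.641 0.508
outer loop
vertex -2.051 2.352 -1.743
vertex -1.539 1.976 -2.797
vertex -1.045 2.914 -2.173
endloop
endfacet
facet normal 0.423 -0.066 0.904
outer loop
vertex -2.051 2.352 -1.743
vertex -1.045 2.914 -2.173
vertex -1.963 3.578 -1.694
endloop
endfacet
facet normal -0.490 0.589 0.643
outer loop
vertex -3.025 3.05 -2.021
vertex -1.963 3.578 -1.694
vertex -2.621 4.044 -2.623
endloop
endfacet
facet normal -0.955 -0.292 0.057
outer loop
vertex -2.763 2.06 -2.703
vertex -3.025 3.05 -2.021
vertex -3.115 3.106 -3.247
endloop
endfacet
facet normal -0.093 -0.915 -0.393
outer loop
vertex -1.539 1.976 -2.797
vertex -2.763 2.06 -2.703
vertex -2.197 2.442 -3.726
endloop
endfacet
facet normal 0.904 -0.419 -0.085
outer loop
vertex -1.045 2.914 -2.173
vertex -1.539 1.976 -2.797
vertex -1.135 2.97 -3.399
endloop
endfacet
facet normal 0.658 0.510 0.554
outer loop
vertex -1.963 3.578 -1.694
vertex -1.045 2.914 -2.173
vertex -1.397 3.96 -2.717
endloop
endfacet

endsolid
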